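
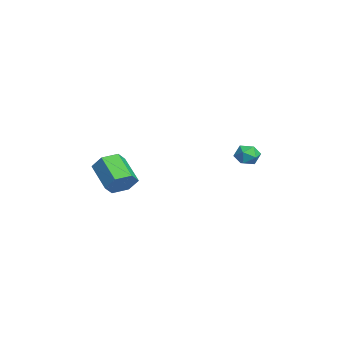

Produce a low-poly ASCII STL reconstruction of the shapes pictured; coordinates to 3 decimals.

solid 
facet normal 0.446 0.802 0.397
outer loop
vertex 2.666 4.579 -0.813
vertex 2.877 4.151 -0.185
vertex 3.355 4.195 -0.811
endloop
endfacet
facet normal 0.463 0.828 -0.316
outer loop
vertex 2.666 4.579 -0.813
vertex 3.355 4.195 -0.811
vertex 2.907 4.198 -1.46
endloop
endfacet
facet normal -0.210 0.806 -0.553
outer loop
vertex 2.666 4.579 -0.813
vertex 2.907 4.198 -1.46
vertex 2.152 4.155 -1.236
endloop
endfacet
facet normal -0.642 0.766 0.013
outer loop
vertex 2.666 4.579 -0.813
vertex 2.152 4.155 -1.236
vertex 2.133 4.126 -0.448
endloop
endfacet
facet normal -0.238 0.764 0.600
outer loop
vertex 2.666 4.579 -0.813
vertex 2.133 4.126 -0.448
vertex 2.877 4.151 -0.185
endloop
endfacet
facet normal 0.799 0.244 -0.550
outer loop
vertex 2.907 4.198 -1.46
vertex 3.355 4.195 -0.811
vertex 3.267 3.534 -1.232
endloop
endfacet
facet normal 0.772 0.201 0.603
outer loop
vertex 3.355 4.195 -0.811
vertex 2.877 4.151 -0.185
vertex 3.248 3.505 -0.444
endloop
endfacet
facet normal -0.334 0.139 0.932
outer loop
vertex 2.877 4.151 -0.185
vertex 2.133 4.126 -0.448
vertex 2.493 3.462 -0.22
endloop
endfacet
facet normal -0.989 0.144 -0.019
outer loop
vertex 2.133 4.126 -0.448
vertex 2.152 4.155 -1.236
vertex 2.045 3.465 -0.869
endloop
endfacet
facet normal -0.289 0.209 -0.934
outer loop
vertex 2.152 4.155 -1.236
vertex 2.907 4.198 -1.46
vertex 2.523 3.509 -1.495
endloop
endfacet
facet normal 0.642 -0.766 -0.013
outer loop
vertex 2.734 3.081 -0.867
vertex 3.267 3.534 -1.232
vertex 3.248 3.505 -0.444
endloop
endfacet
facet normal 0.210 -0.806 0.553
outer loop
vertex 2.734 3.081 -0.867
vertex 3.248 3.505 -0.444
vertex 2.493 3.462 -0.22
endloop
endfacet
facet normal -0.463 -0.828 0.316
outer loop
vertex 2.734 3.081 -0.867
vertex 2.493 3.462 -0.22
vertex 2.045 3.465 -0.869
endloop
endfacet
facet normal -0.446 -0.802 -0.397
outer loop
vertex 2.734 3.081 -0.867
vertex 2.045 3.465 -0.869
vertex 2.523 3.509 -1.495
endloop
endfacet
facet normal 0.238 -0.764 -0.600
outer loop
vertex 2.734 3.081 -0.867
vertex 2.523 3.509 -1.495
vertex 3.267 3.534 -1.232
endloop
endfacet
facet normal 0.989 -0.144 0.019
outer loop
vertex 3.248 3.505 -0.444
vertex 3.267 3.534 -1.232
vertex 3.355 4.195 -0.811
endloop
endfacet
facet normal 0.289 -0.209 0.934
outer loop
vertex 2.493 3.462 -0.22
vertex 3.248 3.505 -0.444
vertex 2.877 4.151 -0.185
endloop
endfacet
facet normal -0.799 -0.244 0.550
outer loop
vertex 2.045 3.465 -0.869
vertex 2.493 3.462 -0.22
vertex 2.133 4.126 -0.448
endloop
endfacet
facet normal -0.772 -0.201 -0.603
outer loop
vertex 2.523 3.509 -1.495
vertex 2.045 3.465 -0.869
vertex 2.152 4.155 -1.236
endloop
endfacet
facet normal 0.334 -0.139 -0.932
outer loop
vertex 3.267 3.534 -1.232
vertex 2.523 3.509 -1.495
vertex 2.907 4.198 -1.46
endloop
endfacet
facet normal 0.769 0.306 -0.561
outer loop
vertex 3.397 -3.302 -2.058
vertex 2.778 -2.886 -2.679
vertex 3.125 -2.38 -1.928
endloop
endfacet
facet normal 0.574 0.054 0.817
outer loop
vertex 3.397 -3.302 -2.058
vertex 3.125 -2.38 -1.928
vertex 1.92 -3.889 -0.98
endloop
endfacet
facet normal 0.574 0.054 0.817
outer loop
vertex 1.92 -3.889 -0.98
vertex 3.125 -2.38 -1.928
vertex 1.648 -2.967 -0.85
endloop
endfacet
facet normal -0.769 -0.306 0.561
outer loop
vertex 1.92 -3.889 -0.98
vertex 1.648 -2.967 -0.85
vertex 1.302 -3.474 -1.601
endloop
endfacet
facet normal 0.769 0.306 -0.561
outer loop
vertex 3.125 -2.38 -1.928
vertex 2.778 -2.886 -2.679
vertex 2.506 -1.964 -2.549
endloop
endfacet
facet normal 0.045 0.850 0.525
outer loop
vertex 3.125 -2.38 -1.928
vertex 2.506 -1.964 -2.549
vertex 1.648 -2.967 -0.85
endloop
endfacet
facet normal 0.044 0.850 0.524
outer loop
vertex 1.648 -2.967 -0.85
vertex 2.506 -1.964 -2.549
vertex 1.03 -2.552 -1.471
endloop
endfacet
facet normal -0.769 -0.306 0.561
outer loop
vertex 1.648 -2.967 -0.85
vertex 1.03 -2.552 -1.471
vertex 1.302 -3.474 -1.601
endloop
endfacet
facet normal 0.769 0.306 -0.561
outer loop
vertex 2.506 -1.964 -2.549
vertex 2.778 -2.886 -2.679
vertex 2.16 -2.471 -3.3
endloop
endfacet
facet normal -0.531 0.796 -0.293
outer loop
vertex 2.506 -1.964 -2.549
vertex 2.16 -2.471 -3.3
vertex 1.03 -2.552 -1.471
endloop
endfacet
facet normal -0.530 0.796 -0.292
outer loop
vertex 1.03 -2.552 -1.471
vertex 2.16 -2.471 -3.3
vertex 0.683 -3.058 -2.222
endloop
endfacet
facet normal -0.769 -0.306 0.561
outer loop
vertex 1.03 -2.552 -1.471
vertex 0.683 -3.058 -2.222
vertex 1.302 -3.474 -1.601
endloop
endfacet
facet normal 0.769 0.306 -0.561
outer loop
vertex 2.16 -2.471 -3.3
vertex 2.778 -2.886 -2.679
vertex 2.432 -3.393 -3.43
endloop
endfacet
facet normal -0.574 -0.054 -0.817
outer loop
vertex 2.16 -2.471 -3.3
vertex 2.432 -3.393 -3.43
vertex 0.683 -3.058 -2.222
endloop
endfacet
facet normal -0.574 -0.054 -0.817
outer loop
vertex 0.683 -3.058 -2.222
vertex 2.432 -3.393 -3.43
vertex 0.955 -3.98 -2.352
endloop
endfacet
facet normal -0.769 -0.306 0.561
outer loop
vertex 0.683 -3.058 -2.222
vertex 0.955 -3.98 -2.352
vertex 1.302 -3.474 -1.601
endloop
endfacet
facet normal 0.769 0.306 -0.561
outer loop
vertex 2.432 -3.393 -3.43
vertex 2.778 -2.886 -2.679
vertex 3.05 -3.808 -2.809
endloop
endfacet
facet normal -0.044 -0.851 -0.524
outer loop
vertex 2.432 -3.393 -3.43
vertex 3.05 -3.808 -2.809
vertex 0.955 -3.98 -2.352
endloop
endfacet
facet normal -0.045 -0.850 -0.525
outer loop
vertex 0.955 -3.98 -2.352
vertex 3.05 -3.808 -2.809
vertex 1.574 -4.396 -1.731
endloop
endfacet
facet normal -0.769 -0.306 0.561
outer loop
vertex 0.955 -3.98 -2.352
vertex 1.574 -4.396 -1.731
vertex 1.302 -3.474 -1.601
endloop
endfacet
facet normal 0.769 0.306 -0.561
outer loop
vertex 3.05 -3.808 -2.809
vertex 2.778 -2.886 -2.679
vertex 3.397 -3.302 -2.058
endloop
endfacet
facet normal 0.530 -0.796 0.292
outer loop
vertex 3.05 -3.808 -2.809
vertex 3.397 -3.302 -2.058
vertex 1.574 -4.396 -1.731
endloop
endfacet
facet normal 0.530 -0.796 0.293
outer loop
vertex 1.574 -4.396 -1.731
vertex 3.397 -3.302 -2.058
vertex 1.92 -3.889 -0.98
endloop
endfacet
facet normal -0.769 -0.306 0.561
outer loop
vertex 1.574 -4.396 -1.731
vertex 1.92 -3.889 -0.98
vertex 1.302 -3.474 -1.601
endloop
endfacet

endsolid


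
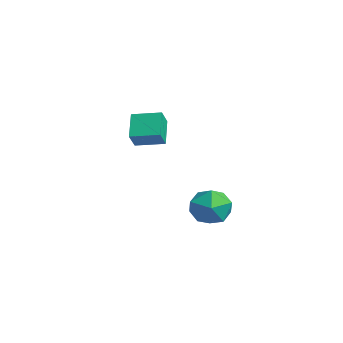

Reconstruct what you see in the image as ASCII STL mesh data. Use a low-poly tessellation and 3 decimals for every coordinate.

solid 
facet normal 0.133 0.970 0.203
outer loop
vertex 2.651 4.858 -3.505
vertex 2.173 4.691 -2.396
vertex 3.373 4.563 -2.568
endloop
endfacet
facet normal 0.629 0.735 -0.253
outer loop
vertex 2.651 4.858 -3.505
vertex 3.373 4.563 -2.568
vertex 3.544 4.042 -3.657
endloop
endfacet
facet normal 0.295 0.477 -0.828
outer loop
vertex 2.651 4.858 -3.505
vertex 3.544 4.042 -3.657
vertex 2.449 3.848 -4.158
endloop
endfacet
facet normal -0.408 0.552 -0.727
outer loop
vertex 2.651 4.858 -3.505
vertex 2.449 3.848 -4.158
vertex 1.601 4.249 -3.378
endloop
endfacet
facet normal -0.508 0.857 -0.090
outer loop
vertex 2.651 4.858 -3.505
vertex 1.601 4.249 -3.378
vertex 2.173 4.691 -2.396
endloop
endfacet
facet normal 0.978 0.198 0.059
outer loop
vertex 3.544 4.042 -3.657
vertex 3.373 4.563 -2.568
vertex 3.619 3.371 -2.642
endloop
endfacet
facet normal 0.176 0.578 0.797
outer loop
vertex 3.373 4.563 -2.568
vertex 2.173 4.691 -2.396
vertex 2.771 3.772 -1.862
endloop
endfacet
facet normal -0.860 0.394 0.324
outer loop
vertex 2.173 4.691 -2.396
vertex 1.601 4.249 -3.378
vertex 1.676 3.578 -2.363
endloop
endfacet
facet normal -0.699 -0.100 -0.708
outer loop
vertex 1.601 4.249 -3.378
vertex 2.449 3.848 -4.158
vertex 1.847 3.057 -3.452
endloop
endfacet
facet normal 0.438 -0.221 -0.871
outer loop
vertex 2.449 3.848 -4.158
vertex 3.544 4.042 -3.657
vertex 3.047 2.929 -3.624
endloop
endfacet
facet normal 0.408 -0.552 0.727
outer loop
vertex 2.569 2.762 -2.515
vertex 3.619 3.371 -2.642
vertex 2.771 3.772 -1.862
endloop
endfacet
facet normal -0.295 -0.477 0.828
outer loop
vertex 2.569 2.762 -2.515
vertex 2.771 3.772 -1.862
vertex 1.676 3.578 -2.363
endloop
endfacet
facet normal -0.629 -0.735 0.253
outer loop
vertex 2.569 2.762 -2.515
vertex 1.676 3.578 -2.363
vertex 1.847 3.057 -3.452
endloop
endfacet
facet normal -0.133 -0.970 -0.203
outer loop
vertex 2.569 2.762 -2.515
vertex 1.847 3.057 -3.452
vertex 3.047 2.929 -3.624
endloop
endfacet
facet normal 0.508 -0.857 0.090
outer loop
vertex 2.569 2.762 -2.515
vertex 3.047 2.929 -3.624
vertex 3.619 3.371 -2.642
endloop
endfacet
facet normal 0.699 0.100 0.708
outer loop
vertex 2.771 3.772 -1.862
vertex 3.619 3.371 -2.642
vertex 3.373 4.563 -2.568
endloop
endfacet
facet normal -0.438 0.221 0.871
outer loop
vertex 1.676 3.578 -2.363
vertex 2.771 3.772 -1.862
vertex 2.173 4.691 -2.396
endloop
endfacet
facet normal -0.978 -0.198 -0.059
outer loop
vertex 1.847 3.057 -3.452
vertex 1.676 3.578 -2.363
vertex 1.601 4.249 -3.378
endloop
endfacet
facet normal -0.176 -0.578 -0.797
outer loop
vertex 3.047 2.929 -3.624
vertex 1.847 3.057 -3.452
vertex 2.449 3.848 -4.158
endloop
endfacet
facet normal 0.860 -0.394 -0.324
outer loop
vertex 3.619 3.371 -2.642
vertex 3.047 2.929 -3.624
vertex 3.544 4.042 -3.657
endloop
endfacet
facet normal -0.489 0.463 -0.740
outer loop
vertex -4.524 3.032 0.293
vertex -3.639 4.322 0.515
vertex -3.413 2.459 -0.8
endloop
endfacet
facet normal -0.560 -0.817 -0.141
outer loop
vertex -2.841 1.918 0.065
vertex -4.524 3.032 0.293
vertex -3.413 2.459 -0.8
endloop
endfacet
facet normal -0.489 0.463 -0.739
outer loop
vertex -3.413 2.459 -0.8
vertex -3.639 4.322 0.515
vertex -2.529 3.749 -0.578
endloop
endfacet
facet normal 0.669 -0.345 -0.658
outer loop
vertex -2.529 3.749 -0.578
vertex -2.841 1.918 0.065
vertex -3.413 2.459 -0.8
endloop
endfacet
facet normal -0.669 0.346 0.658
outer loop
vertex -4.524 3.032 0.293
vertex -3.067 3.781 1.38
vertex -3.639 4.322 0.515
endloop
endfacet
facet normal -0.560 -0.817 -0.140
outer loop
vertex -3.951 2.491 1.158
vertex -4.524 3.032 0.293
vertex -2.841 1.918 0.065
endloop
endfacet
facet normal -0.669 0.345 0.659
outer loop
vertex -3.951 2.491 1.158
vertex -3.067 3.781 1.38
vertex -4.524 3.032 0.293
endloop
endfacet
facet normal 0.560 0.817 0.140
outer loop
vertex -3.639 4.322 0.515
vertex -3.067 3.781 1.38
vertex -2.529 3.749 -0.578
endloop
endfacet
facet normal 0.668 -0.345 -0.659
outer loop
vertex -1.956 3.208 0.287
vertex -2.841 1.918 0.065
vertex -2.529 3.749 -0.578
endloop
endfacet
facet normal 0.559 0.817 0.140
outer loop
vertex -2.529 3.749 -0.578
vertex -3.067 3.781 1.38
vertex -1.956 3.208 0.287
endloop
endfacet
facet normal 0.489 -0.463 0.739
outer loop
vertex -1.956 3.208 0.287
vertex -3.951 2.491 1.158
vertex -2.841 1.918 0.065
endloop
endfacet
facet normal 0.489 -0.462 0.740
outer loop
vertex -3.067 3.781 1.38
vertex -3.951 2.491 1.158
vertex -1.956 3.208 0.287
endloop
endfacet

endsolid


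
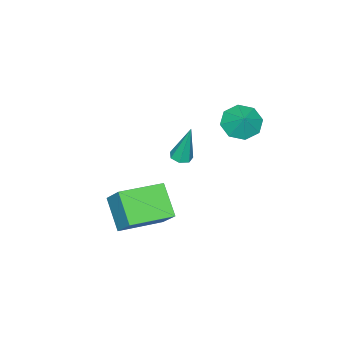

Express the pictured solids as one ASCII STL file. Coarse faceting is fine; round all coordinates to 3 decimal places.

solid 
facet normal -0.501 -0.462 -0.732
outer loop
vertex -0.185 -1.006 1.794
vertex -0.976 -0.905 2.272
vertex -0.52 -0.398 1.64
endloop
endfacet
facet normal 0.880 0.474 -0.042
outer loop
vertex -0.185 -1.006 1.794
vertex -0.52 -0.398 1.64
vertex -0.444 -0.415 3.048
endloop
endfacet
facet normal -0.502 -0.461 -0.732
outer loop
vertex -0.52 -0.398 1.64
vertex -0.976 -0.905 2.272
vertex -1.122 -0.086 1.856
endloop
endfacet
facet normal 0.456 0.890 -0.014
outer loop
vertex -0.52 -0.398 1.64
vertex -1.122 -0.086 1.856
vertex -0.444 -0.415 3.048
endloop
endfacet
facet normal -0.501 -0.461 -0.732
outer loop
vertex -1.122 -0.086 1.856
vertex -0.976 -0.905 2.272
vertex -1.639 -0.254 2.316
endloop
endfacet
facet normal -0.050 0.955 0.292
outer loop
vertex -1.122 -0.086 1.856
vertex -1.639 -0.254 2.316
vertex -0.444 -0.415 3.048
endloop
endfacet
facet normal -0.502 -0.461 -0.732
outer loop
vertex -1.639 -0.254 2.316
vertex -0.976 -0.905 2.272
vertex -1.767 -0.803 2.75
endloop
endfacet
facet normal -0.342 0.631 0.697
outer loop
vertex -1.639 -0.254 2.316
vertex -1.767 -0.803 2.75
vertex -0.444 -0.415 3.048
endloop
endfacet
facet normal -0.502 -0.462 -0.731
outer loop
vertex -1.767 -0.803 2.75
vertex -0.976 -0.905 2.272
vertex -1.432 -1.412 2.905
endloop
endfacet
facet normal -0.249 0.108 0.963
outer loop
vertex -1.767 -0.803 2.75
vertex -1.432 -1.412 2.905
vertex -0.444 -0.415 3.048
endloop
endfacet
facet normal -0.502 -0.462 -0.731
outer loop
vertex -1.432 -1.412 2.905
vertex -0.976 -0.905 2.272
vertex -0.83 -1.723 2.688
endloop
endfacet
facet normal 0.177 -0.309 0.934
outer loop
vertex -1.432 -1.412 2.905
vertex -0.83 -1.723 2.688
vertex -0.444 -0.415 3.048
endloop
endfacet
facet normal -0.502 -0.462 -0.732
outer loop
vertex -0.83 -1.723 2.688
vertex -0.976 -0.905 2.272
vertex -0.313 -1.556 2.228
endloop
endfacet
facet normal 0.681 -0.374 0.629
outer loop
vertex -0.83 -1.723 2.688
vertex -0.313 -1.556 2.228
vertex -0.444 -0.415 3.048
endloop
endfacet
facet normal -0.501 -0.461 -0.732
outer loop
vertex -0.313 -1.556 2.228
vertex -0.976 -0.905 2.272
vertex -0.185 -1.006 1.794
endloop
endfacet
facet normal 0.973 -0.049 0.224
outer loop
vertex -0.313 -1.556 2.228
vertex -0.185 -1.006 1.794
vertex -0.444 -0.415 3.048
endloop
endfacet
facet normal -0.401 -0.634 0.662
outer loop
vertex 4.611 -3.229 0.241
vertex 2.76 -2.257 0.051
vertex 4.243 -4.146 -0.86
endloop
endfacet
facet normal 0.882 -0.463 0.091
outer loop
vertex 4.94 -3.043 -2.011
vertex 4.611 -3.229 0.241
vertex 4.243 -4.146 -0.86
endloop
endfacet
facet normal -0.400 -0.634 0.662
outer loop
vertex 4.243 -4.146 -0.86
vertex 2.76 -2.257 0.051
vertex 2.391 -3.174 -1.05
endloop
endfacet
facet normal -0.249 -0.620 -0.744
outer loop
vertex 2.391 -3.174 -1.05
vertex 4.94 -3.043 -2.011
vertex 4.243 -4.146 -0.86
endloop
endfacet
facet normal 0.249 0.620 0.744
outer loop
vertex 4.611 -3.229 0.241
vertex 3.457 -1.154 -1.1
vertex 2.76 -2.257 0.051
endloop
endfacet
facet normal 0.882 -0.463 0.091
outer loop
vertex 5.309 -2.126 -0.91
vertex 4.611 -3.229 0.241
vertex 4.94 -3.043 -2.011
endloop
endfacet
facet normal 0.249 0.620 0.745
outer loop
vertex 5.309 -2.126 -0.91
vertex 3.457 -1.154 -1.1
vertex 4.611 -3.229 0.241
endloop
endfacet
facet normal -0.882 0.463 -0.090
outer loop
vertex 2.76 -2.257 0.051
vertex 3.457 -1.154 -1.1
vertex 2.391 -3.174 -1.05
endloop
endfacet
facet normal -0.249 -0.619 -0.745
outer loop
vertex 3.089 -2.071 -2.201
vertex 4.94 -3.043 -2.011
vertex 2.391 -3.174 -1.05
endloop
endfacet
facet normal -0.882 0.463 -0.091
outer loop
vertex 2.391 -3.174 -1.05
vertex 3.457 -1.154 -1.1
vertex 3.089 -2.071 -2.201
endloop
endfacet
facet normal 0.401 0.634 -0.662
outer loop
vertex 3.089 -2.071 -2.201
vertex 5.309 -2.126 -0.91
vertex 4.94 -3.043 -2.011
endloop
endfacet
facet normal 0.401 0.634 -0.662
outer loop
vertex 3.457 -1.154 -1.1
vertex 5.309 -2.126 -0.91
vertex 3.089 -2.071 -2.201
endloop
endfacet
facet normal 0.052 -0.223 -0.974
outer loop
vertex -0.533 -3.848 -1.492
vertex -1.016 -4.087 -1.463
vertex -0.902 -3.571 -1.575
endloop
endfacet
facet normal 0.586 0.806 0.086
outer loop
vertex -0.533 -3.848 -1.492
vertex -0.902 -3.571 -1.575
vertex -1.124 -3.633 0.523
endloop
endfacet
facet normal 0.053 -0.223 -0.973
outer loop
vertex -0.902 -3.571 -1.575
vertex -1.016 -4.087 -1.463
vertex -1.357 -3.683 -1.574
endloop
endfacet
facet normal -0.239 0.971 0.003
outer loop
vertex -0.902 -3.571 -1.575
vertex -1.357 -3.683 -1.574
vertex -1.124 -3.633 0.523
endloop
endfacet
facet normal 0.052 -0.223 -0.973
outer loop
vertex -1.357 -3.683 -1.574
vertex -1.016 -4.087 -1.463
vertex -1.555 -4.1 -1.489
endloop
endfacet
facet normal -0.893 0.442 0.089
outer loop
vertex -1.357 -3.683 -1.574
vertex -1.555 -4.1 -1.489
vertex -1.124 -3.633 0.523
endloop
endfacet
facet normal 0.052 -0.223 -0.973
outer loop
vertex -1.555 -4.1 -1.489
vertex -1.016 -4.087 -1.463
vertex -1.348 -4.506 -1.385
endloop
endfacet
facet normal -0.883 -0.379 0.277
outer loop
vertex -1.555 -4.1 -1.489
vertex -1.348 -4.506 -1.385
vertex -1.124 -3.633 0.523
endloop
endfacet
facet normal 0.053 -0.223 -0.973
outer loop
vertex -1.348 -4.506 -1.385
vertex -1.016 -4.087 -1.463
vertex -0.89 -4.598 -1.339
endloop
endfacet
facet normal -0.219 -0.877 0.427
outer loop
vertex -1.348 -4.506 -1.385
vertex -0.89 -4.598 -1.339
vertex -1.124 -3.633 0.523
endloop
endfacet
facet normal 0.052 -0.223 -0.973
outer loop
vertex -0.89 -4.598 -1.339
vertex -1.016 -4.087 -1.463
vertex -0.528 -4.305 -1.387
endloop
endfacet
facet normal 0.603 -0.675 0.426
outer loop
vertex -0.89 -4.598 -1.339
vertex -0.528 -4.305 -1.387
vertex -1.124 -3.633 0.523
endloop
endfacet
facet normal 0.052 -0.223 -0.973
outer loop
vertex -0.528 -4.305 -1.387
vertex -1.016 -4.087 -1.463
vertex -0.533 -3.848 -1.492
endloop
endfacet
facet normal 0.959 0.073 0.273
outer loop
vertex -0.528 -4.305 -1.387
vertex -0.533 -3.848 -1.492
vertex -1.124 -3.633 0.523
endloop
endfacet

endsolid


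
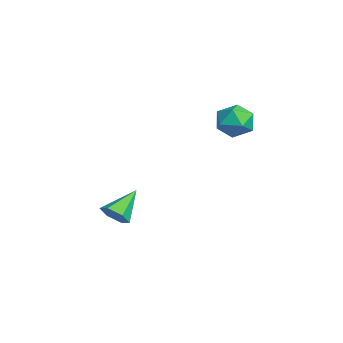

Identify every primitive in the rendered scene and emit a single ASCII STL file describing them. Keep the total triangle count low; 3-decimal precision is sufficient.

solid 
facet normal -0.887 0.389 0.249
outer loop
vertex -2.525 2.103 1.43
vertex -2.936 1.182 1.405
vertex -2.54 1.535 2.264
endloop
endfacet
facet normal -0.354 0.776 0.522
outer loop
vertex -2.525 2.103 1.43
vertex -2.54 1.535 2.264
vertex -1.715 2.068 2.031
endloop
endfacet
facet normal 0.056 0.998 -0.017
outer loop
vertex -2.525 2.103 1.43
vertex -1.715 2.068 2.031
vertex -1.6 2.044 1.029
endloop
endfacet
facet normal -0.223 0.748 -0.625
outer loop
vertex -2.525 2.103 1.43
vertex -1.6 2.044 1.029
vertex -2.355 1.496 0.642
endloop
endfacet
facet normal -0.806 0.372 -0.461
outer loop
vertex -2.525 2.103 1.43
vertex -2.355 1.496 0.642
vertex -2.936 1.182 1.405
endloop
endfacet
facet normal 0.040 0.348 0.937
outer loop
vertex -1.715 2.068 2.031
vertex -2.54 1.535 2.264
vertex -1.625 1.124 2.378
endloop
endfacet
facet normal -0.824 -0.278 0.494
outer loop
vertex -2.54 1.535 2.264
vertex -2.936 1.182 1.405
vertex -2.38 0.576 1.991
endloop
endfacet
facet normal -0.692 -0.306 -0.653
outer loop
vertex -2.936 1.182 1.405
vertex -2.355 1.496 0.642
vertex -2.265 0.552 0.989
endloop
endfacet
facet normal 0.251 0.304 -0.919
outer loop
vertex -2.355 1.496 0.642
vertex -1.6 2.044 1.029
vertex -1.44 1.085 0.756
endloop
endfacet
facet normal 0.704 0.707 0.064
outer loop
vertex -1.6 2.044 1.029
vertex -1.715 2.068 2.031
vertex -1.044 1.438 1.615
endloop
endfacet
facet normal 0.223 -0.748 0.625
outer loop
vertex -1.455 0.517 1.59
vertex -1.625 1.124 2.378
vertex -2.38 0.576 1.991
endloop
endfacet
facet normal -0.056 -0.998 0.017
outer loop
vertex -1.455 0.517 1.59
vertex -2.38 0.576 1.991
vertex -2.265 0.552 0.989
endloop
endfacet
facet normal 0.354 -0.776 -0.522
outer loop
vertex -1.455 0.517 1.59
vertex -2.265 0.552 0.989
vertex -1.44 1.085 0.756
endloop
endfacet
facet normal 0.887 -0.389 -0.249
outer loop
vertex -1.455 0.517 1.59
vertex -1.44 1.085 0.756
vertex -1.044 1.438 1.615
endloop
endfacet
facet normal 0.806 -0.372 0.461
outer loop
vertex -1.455 0.517 1.59
vertex -1.044 1.438 1.615
vertex -1.625 1.124 2.378
endloop
endfacet
facet normal -0.251 -0.304 0.919
outer loop
vertex -2.38 0.576 1.991
vertex -1.625 1.124 2.378
vertex -2.54 1.535 2.264
endloop
endfacet
facet normal -0.704 -0.707 -0.064
outer loop
vertex -2.265 0.552 0.989
vertex -2.38 0.576 1.991
vertex -2.936 1.182 1.405
endloop
endfacet
facet normal -0.040 -0.348 -0.937
outer loop
vertex -1.44 1.085 0.756
vertex -2.265 0.552 0.989
vertex -2.355 1.496 0.642
endloop
endfacet
facet normal 0.824 0.278 -0.494
outer loop
vertex -1.044 1.438 1.615
vertex -1.44 1.085 0.756
vertex -1.6 2.044 1.029
endloop
endfacet
facet normal 0.692 0.306 0.653
outer loop
vertex -1.625 1.124 2.378
vertex -1.044 1.438 1.615
vertex -1.715 2.068 2.031
endloop
endfacet
facet normal 0.522 -0.630 -0.575
outer loop
vertex -2.584 -4.339 -3.79
vertex -2.875 -3.983 -4.444
vertex -2.195 -3.72 -4.115
endloop
endfacet
facet normal 0.470 0.160 0.868
outer loop
vertex -2.584 -4.339 -3.79
vertex -2.195 -3.72 -4.115
vertex -3.825 -2.837 -3.396
endloop
endfacet
facet normal 0.522 -0.629 -0.576
outer loop
vertex -2.195 -3.72 -4.115
vertex -2.875 -3.983 -4.444
vertex -2.487 -3.364 -4.769
endloop
endfacet
facet normal 0.535 0.819 0.207
outer loop
vertex -2.195 -3.72 -4.115
vertex -2.487 -3.364 -4.769
vertex -3.825 -2.837 -3.396
endloop
endfacet
facet normal 0.521 -0.629 -0.576
outer loop
vertex -2.487 -3.364 -4.769
vertex -2.875 -3.983 -4.444
vertex -3.167 -3.626 -5.098
endloop
endfacet
facet normal -0.120 0.882 -0.455
outer loop
vertex -2.487 -3.364 -4.769
vertex -3.167 -3.626 -5.098
vertex -3.825 -2.837 -3.396
endloop
endfacet
facet normal 0.521 -0.630 -0.576
outer loop
vertex -3.167 -3.626 -5.098
vertex -2.875 -3.983 -4.444
vertex -3.556 -4.245 -4.773
endloop
endfacet
facet normal -0.841 0.288 -0.458
outer loop
vertex -3.167 -3.626 -5.098
vertex -3.556 -4.245 -4.773
vertex -3.825 -2.837 -3.396
endloop
endfacet
facet normal 0.521 -0.630 -0.576
outer loop
vertex -3.556 -4.245 -4.773
vertex -2.875 -3.983 -4.444
vertex -3.264 -4.602 -4.119
endloop
endfacet
facet normal -0.906 -0.371 0.202
outer loop
vertex -3.556 -4.245 -4.773
vertex -3.264 -4.602 -4.119
vertex -3.825 -2.837 -3.396
endloop
endfacet
facet normal 0.522 -0.630 -0.575
outer loop
vertex -3.264 -4.602 -4.119
vertex -2.875 -3.983 -4.444
vertex -2.584 -4.339 -3.79
endloop
endfacet
facet normal -0.251 -0.434 0.865
outer loop
vertex -3.264 -4.602 -4.119
vertex -2.584 -4.339 -3.79
vertex -3.825 -2.837 -3.396
endloop
endfacet

endsolid


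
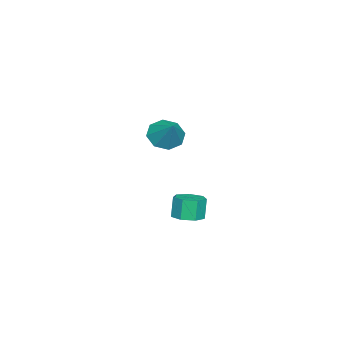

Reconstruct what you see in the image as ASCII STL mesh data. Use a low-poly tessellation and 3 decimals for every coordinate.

solid 
facet normal 0.259 0.018 -0.966
outer loop
vertex 4.469 1.931 0.96
vertex 4.031 2.581 0.855
vertex 4.793 2.527 1.058
endloop
endfacet
facet normal 0.842 -0.494 0.217
outer loop
vertex 4.469 1.931 0.96
vertex 4.793 2.527 1.058
vertex 4.166 1.91 2.09
endloop
endfacet
facet normal 0.842 -0.494 0.217
outer loop
vertex 4.166 1.91 2.09
vertex 4.793 2.527 1.058
vertex 4.49 2.506 2.188
endloop
endfacet
facet normal -0.259 -0.018 0.966
outer loop
vertex 4.166 1.91 2.09
vertex 4.49 2.506 2.188
vertex 3.729 2.559 1.985
endloop
endfacet
facet normal 0.259 0.019 -0.966
outer loop
vertex 4.793 2.527 1.058
vertex 4.031 2.581 0.855
vertex 4.544 3.164 1.004
endloop
endfacet
facet normal 0.895 0.371 0.247
outer loop
vertex 4.793 2.527 1.058
vertex 4.544 3.164 1.004
vertex 4.49 2.506 2.188
endloop
endfacet
facet normal 0.895 0.372 0.247
outer loop
vertex 4.49 2.506 2.188
vertex 4.544 3.164 1.004
vertex 4.241 3.142 2.133
endloop
endfacet
facet normal -0.259 -0.018 0.966
outer loop
vertex 4.49 2.506 2.188
vertex 4.241 3.142 2.133
vertex 3.729 2.559 1.985
endloop
endfacet
facet normal 0.260 0.018 -0.966
outer loop
vertex 4.544 3.164 1.004
vertex 4.031 2.581 0.855
vertex 3.909 3.361 0.837
endloop
endfacet
facet normal 0.273 0.958 0.092
outer loop
vertex 4.544 3.164 1.004
vertex 3.909 3.361 0.837
vertex 4.241 3.142 2.133
endloop
endfacet
facet normal 0.273 0.958 0.092
outer loop
vertex 4.241 3.142 2.133
vertex 3.909 3.361 0.837
vertex 3.606 3.339 1.967
endloop
endfacet
facet normal -0.258 -0.018 0.966
outer loop
vertex 4.241 3.142 2.133
vertex 3.606 3.339 1.967
vertex 3.729 2.559 1.985
endloop
endfacet
facet normal 0.259 0.018 -0.966
outer loop
vertex 3.909 3.361 0.837
vertex 4.031 2.581 0.855
vertex 3.366 2.971 0.684
endloop
endfacet
facet normal -0.553 0.822 -0.132
outer loop
vertex 3.909 3.361 0.837
vertex 3.366 2.971 0.684
vertex 3.606 3.339 1.967
endloop
endfacet
facet normal -0.553 0.822 -0.132
outer loop
vertex 3.606 3.339 1.967
vertex 3.366 2.971 0.684
vertex 3.063 2.949 1.814
endloop
endfacet
facet normal -0.259 -0.019 0.966
outer loop
vertex 3.606 3.339 1.967
vertex 3.063 2.949 1.814
vertex 3.729 2.559 1.985
endloop
endfacet
facet normal 0.259 0.018 -0.966
outer loop
vertex 3.366 2.971 0.684
vertex 4.031 2.581 0.855
vertex 3.325 2.287 0.66
endloop
endfacet
facet normal -0.964 0.067 -0.257
outer loop
vertex 3.366 2.971 0.684
vertex 3.325 2.287 0.66
vertex 3.063 2.949 1.814
endloop
endfacet
facet normal -0.964 0.067 -0.257
outer loop
vertex 3.063 2.949 1.814
vertex 3.325 2.287 0.66
vertex 3.022 2.265 1.79
endloop
endfacet
facet normal -0.259 -0.018 0.966
outer loop
vertex 3.063 2.949 1.814
vertex 3.022 2.265 1.79
vertex 3.729 2.559 1.985
endloop
endfacet
facet normal 0.259 0.018 -0.966
outer loop
vertex 3.325 2.287 0.66
vertex 4.031 2.581 0.855
vertex 3.815 1.824 0.783
endloop
endfacet
facet normal -0.649 -0.737 -0.188
outer loop
vertex 3.325 2.287 0.66
vertex 3.815 1.824 0.783
vertex 3.022 2.265 1.79
endloop
endfacet
facet normal -0.648 -0.738 -0.187
outer loop
vertex 3.022 2.265 1.79
vertex 3.815 1.824 0.783
vertex 3.513 1.803 1.912
endloop
endfacet
facet normal -0.258 -0.019 0.966
outer loop
vertex 3.022 2.265 1.79
vertex 3.513 1.803 1.912
vertex 3.729 2.559 1.985
endloop
endfacet
facet normal 0.258 0.018 -0.966
outer loop
vertex 3.815 1.824 0.783
vertex 4.031 2.581 0.855
vertex 4.469 1.931 0.96
endloop
endfacet
facet normal 0.155 -0.988 0.023
outer loop
vertex 3.815 1.824 0.783
vertex 4.469 1.931 0.96
vertex 3.513 1.803 1.912
endloop
endfacet
facet normal 0.155 -0.988 0.023
outer loop
vertex 3.513 1.803 1.912
vertex 4.469 1.931 0.96
vertex 4.166 1.91 2.09
endloop
endfacet
facet normal -0.260 -0.019 0.965
outer loop
vertex 3.513 1.803 1.912
vertex 4.166 1.91 2.09
vertex 3.729 2.559 1.985
endloop
endfacet
facet normal -0.559 -0.464 -0.688
outer loop
vertex -1.788 -0.732 1.934
vertex -2.354 -1.125 2.659
vertex -2.383 -0.286 2.117
endloop
endfacet
facet normal 0.525 0.809 -0.265
outer loop
vertex -1.788 -0.732 1.934
vertex -2.383 -0.286 2.117
vertex -1.426 -0.355 3.801
endloop
endfacet
facet normal -0.558 -0.464 -0.688
outer loop
vertex -2.383 -0.286 2.117
vertex -2.354 -1.125 2.659
vertex -2.961 -0.332 2.617
endloop
endfacet
facet normal -0.030 0.998 0.058
outer loop
vertex -2.383 -0.286 2.117
vertex -2.961 -0.332 2.617
vertex -1.426 -0.355 3.801
endloop
endfacet
facet normal -0.559 -0.464 -0.687
outer loop
vertex -2.961 -0.332 2.617
vertex -2.354 -1.125 2.659
vertex -3.183 -0.842 3.142
endloop
endfacet
facet normal -0.407 0.735 0.542
outer loop
vertex -2.961 -0.332 2.617
vertex -3.183 -0.842 3.142
vertex -1.426 -0.355 3.801
endloop
endfacet
facet normal -0.559 -0.464 -0.688
outer loop
vertex -3.183 -0.842 3.142
vertex -2.354 -1.125 2.659
vertex -2.919 -1.519 3.384
endloop
endfacet
facet normal -0.387 0.173 0.906
outer loop
vertex -3.183 -0.842 3.142
vertex -2.919 -1.519 3.384
vertex -1.426 -0.355 3.801
endloop
endfacet
facet normal -0.558 -0.464 -0.687
outer loop
vertex -2.919 -1.519 3.384
vertex -2.354 -1.125 2.659
vertex -2.324 -1.965 3.202
endloop
endfacet
facet normal 0.018 -0.357 0.934
outer loop
vertex -2.919 -1.519 3.384
vertex -2.324 -1.965 3.202
vertex -1.426 -0.355 3.801
endloop
endfacet
facet normal -0.559 -0.464 -0.687
outer loop
vertex -2.324 -1.965 3.202
vertex -2.354 -1.125 2.659
vertex -1.747 -1.919 2.702
endloop
endfacet
facet normal 0.573 -0.547 0.611
outer loop
vertex -2.324 -1.965 3.202
vertex -1.747 -1.919 2.702
vertex -1.426 -0.355 3.801
endloop
endfacet
facet normal -0.558 -0.464 -0.688
outer loop
vertex -1.747 -1.919 2.702
vertex -2.354 -1.125 2.659
vertex -1.525 -1.408 2.177
endloop
endfacet
facet normal 0.951 -0.284 0.126
outer loop
vertex -1.747 -1.919 2.702
vertex -1.525 -1.408 2.177
vertex -1.426 -0.355 3.801
endloop
endfacet
facet normal -0.558 -0.464 -0.688
outer loop
vertex -1.525 -1.408 2.177
vertex -2.354 -1.125 2.659
vertex -1.788 -0.732 1.934
endloop
endfacet
facet normal 0.931 0.277 -0.237
outer loop
vertex -1.525 -1.408 2.177
vertex -1.788 -0.732 1.934
vertex -1.426 -0.355 3.801
endloop
endfacet

endsolid


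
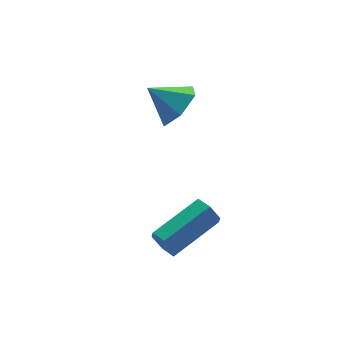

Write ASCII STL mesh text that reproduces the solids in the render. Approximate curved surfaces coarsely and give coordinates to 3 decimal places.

solid 
facet normal 0.644 -0.460 -0.612
outer loop
vertex 2.748 1.923 3.754
vertex 2.386 2.324 3.072
vertex 3.051 2.695 3.493
endloop
endfacet
facet normal 0.236 0.227 0.945
outer loop
vertex 2.748 1.923 3.754
vertex 3.051 2.695 3.493
vertex 1.614 2.876 3.808
endloop
endfacet
facet normal 0.644 -0.459 -0.612
outer loop
vertex 3.051 2.695 3.493
vertex 2.386 2.324 3.072
vertex 2.689 3.097 2.811
endloop
endfacet
facet normal 0.203 0.887 0.415
outer loop
vertex 3.051 2.695 3.493
vertex 2.689 3.097 2.811
vertex 1.614 2.876 3.808
endloop
endfacet
facet normal 0.643 -0.459 -0.613
outer loop
vertex 2.689 3.097 2.811
vertex 2.386 2.324 3.072
vertex 2.024 2.726 2.391
endloop
endfacet
facet normal -0.375 0.904 -0.204
outer loop
vertex 2.689 3.097 2.811
vertex 2.024 2.726 2.391
vertex 1.614 2.876 3.808
endloop
endfacet
facet normal 0.643 -0.459 -0.613
outer loop
vertex 2.024 2.726 2.391
vertex 2.386 2.324 3.072
vertex 1.721 1.953 2.652
endloop
endfacet
facet normal -0.920 0.261 -0.294
outer loop
vertex 2.024 2.726 2.391
vertex 1.721 1.953 2.652
vertex 1.614 2.876 3.808
endloop
endfacet
facet normal 0.643 -0.460 -0.612
outer loop
vertex 1.721 1.953 2.652
vertex 2.386 2.324 3.072
vertex 2.083 1.552 3.334
endloop
endfacet
facet normal -0.886 -0.398 0.236
outer loop
vertex 1.721 1.953 2.652
vertex 2.083 1.552 3.334
vertex 1.614 2.876 3.808
endloop
endfacet
facet normal 0.643 -0.460 -0.612
outer loop
vertex 2.083 1.552 3.334
vertex 2.386 2.324 3.072
vertex 2.748 1.923 3.754
endloop
endfacet
facet normal -0.309 -0.416 0.856
outer loop
vertex 2.083 1.552 3.334
vertex 2.748 1.923 3.754
vertex 1.614 2.876 3.808
endloop
endfacet
facet normal -0.920 -0.218 -0.325
outer loop
vertex 0.323 -1.58 -0.04
vertex 0.112 -1.327 0.388
vertex 0.208 -1.053 -0.068
endloop
endfacet
facet normal 0.328 0.022 -0.944
outer loop
vertex 0.323 -1.58 -0.04
vertex 0.208 -1.053 -0.068
vertex 1.979 -1.187 0.545
endloop
endfacet
facet normal 0.328 0.022 -0.944
outer loop
vertex 1.979 -1.187 0.545
vertex 0.208 -1.053 -0.068
vertex 1.864 -0.66 0.517
endloop
endfacet
facet normal 0.920 0.218 0.325
outer loop
vertex 1.979 -1.187 0.545
vertex 1.864 -0.66 0.517
vertex 1.768 -0.933 0.972
endloop
endfacet
facet normal -0.920 -0.218 -0.325
outer loop
vertex 0.208 -1.053 -0.068
vertex 0.112 -1.327 0.388
vertex -0.003 -0.8 0.36
endloop
endfacet
facet normal -0.021 0.856 -0.516
outer loop
vertex 0.208 -1.053 -0.068
vertex -0.003 -0.8 0.36
vertex 1.864 -0.66 0.517
endloop
endfacet
facet normal -0.020 0.855 -0.519
outer loop
vertex 1.864 -0.66 0.517
vertex -0.003 -0.8 0.36
vertex 1.653 -0.406 0.944
endloop
endfacet
facet normal 0.920 0.218 0.325
outer loop
vertex 1.864 -0.66 0.517
vertex 1.653 -0.406 0.944
vertex 1.768 -0.933 0.972
endloop
endfacet
facet normal -0.920 -0.218 -0.325
outer loop
vertex -0.003 -0.8 0.36
vertex 0.112 -1.327 0.388
vertex -0.099 -1.073 0.815
endloop
endfacet
facet normal -0.349 0.834 0.427
outer loop
vertex -0.003 -0.8 0.36
vertex -0.099 -1.073 0.815
vertex 1.653 -0.406 0.944
endloop
endfacet
facet normal -0.349 0.834 0.428
outer loop
vertex 1.653 -0.406 0.944
vertex -0.099 -1.073 0.815
vertex 1.557 -0.68 1.4
endloop
endfacet
facet normal 0.920 0.218 0.325
outer loop
vertex 1.653 -0.406 0.944
vertex 1.557 -0.68 1.4
vertex 1.768 -0.933 0.972
endloop
endfacet
facet normal -0.920 -0.218 -0.325
outer loop
vertex -0.099 -1.073 0.815
vertex 0.112 -1.327 0.388
vertex 0.016 -1.6 0.843
endloop
endfacet
facet normal -0.328 -0.022 0.944
outer loop
vertex -0.099 -1.073 0.815
vertex 0.016 -1.6 0.843
vertex 1.557 -0.68 1.4
endloop
endfacet
facet normal -0.328 -0.022 0.944
outer loop
vertex 1.557 -0.68 1.4
vertex 0.016 -1.6 0.843
vertex 1.672 -1.207 1.428
endloop
endfacet
facet normal 0.920 0.218 0.325
outer loop
vertex 1.557 -0.68 1.4
vertex 1.672 -1.207 1.428
vertex 1.768 -0.933 0.972
endloop
endfacet
facet normal -0.920 -0.218 -0.325
outer loop
vertex 0.016 -1.6 0.843
vertex 0.112 -1.327 0.388
vertex 0.227 -1.854 0.416
endloop
endfacet
facet normal 0.020 -0.855 0.518
outer loop
vertex 0.016 -1.6 0.843
vertex 0.227 -1.854 0.416
vertex 1.672 -1.207 1.428
endloop
endfacet
facet normal 0.021 -0.856 0.517
outer loop
vertex 1.672 -1.207 1.428
vertex 0.227 -1.854 0.416
vertex 1.883 -1.46 1.0
endloop
endfacet
facet normal 0.920 0.218 0.325
outer loop
vertex 1.672 -1.207 1.428
vertex 1.883 -1.46 1.0
vertex 1.768 -0.933 0.972
endloop
endfacet
facet normal -0.920 -0.218 -0.325
outer loop
vertex 0.227 -1.854 0.416
vertex 0.112 -1.327 0.388
vertex 0.323 -1.58 -0.04
endloop
endfacet
facet normal 0.349 -0.834 -0.428
outer loop
vertex 0.227 -1.854 0.416
vertex 0.323 -1.58 -0.04
vertex 1.883 -1.46 1.0
endloop
endfacet
facet normal 0.349 -0.834 -0.427
outer loop
vertex 1.883 -1.46 1.0
vertex 0.323 -1.58 -0.04
vertex 1.979 -1.187 0.545
endloop
endfacet
facet normal 0.920 0.218 0.325
outer loop
vertex 1.883 -1.46 1.0
vertex 1.979 -1.187 0.545
vertex 1.768 -0.933 0.972
endloop
endfacet

endsolid


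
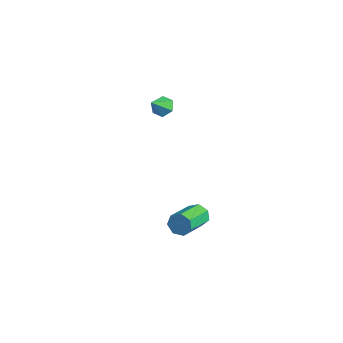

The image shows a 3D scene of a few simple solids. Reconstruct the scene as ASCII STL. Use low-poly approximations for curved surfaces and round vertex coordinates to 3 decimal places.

solid 
facet normal -0.491 0.810 -0.321
outer loop
vertex 0.366 1.747 -4.295
vertex 0.015 1.737 -3.784
vertex 0.555 2.028 -3.876
endloop
endfacet
facet normal 0.797 0.270 -0.540
outer loop
vertex 0.366 1.747 -4.295
vertex 0.555 2.028 -3.876
vertex 1.236 0.314 -3.727
endloop
endfacet
facet normal 0.798 0.270 -0.540
outer loop
vertex 1.236 0.314 -3.727
vertex 0.555 2.028 -3.876
vertex 1.424 0.594 -3.309
endloop
endfacet
facet normal 0.492 -0.809 0.321
outer loop
vertex 1.236 0.314 -3.727
vertex 1.424 0.594 -3.309
vertex 0.885 0.303 -3.216
endloop
endfacet
facet normal -0.491 0.810 -0.320
outer loop
vertex 0.555 2.028 -3.876
vertex 0.015 1.737 -3.784
vertex 0.338 2.089 -3.388
endloop
endfacet
facet normal 0.772 0.575 0.271
outer loop
vertex 0.555 2.028 -3.876
vertex 0.338 2.089 -3.388
vertex 1.424 0.594 -3.309
endloop
endfacet
facet normal 0.772 0.575 0.271
outer loop
vertex 1.424 0.594 -3.309
vertex 0.338 2.089 -3.388
vertex 1.207 0.655 -2.821
endloop
endfacet
facet normal 0.492 -0.809 0.320
outer loop
vertex 1.424 0.594 -3.309
vertex 1.207 0.655 -2.821
vertex 0.885 0.303 -3.216
endloop
endfacet
facet normal -0.491 0.810 -0.320
outer loop
vertex 0.338 2.089 -3.388
vertex 0.015 1.737 -3.784
vertex -0.123 1.885 -3.198
endloop
endfacet
facet normal 0.164 0.447 0.879
outer loop
vertex 0.338 2.089 -3.388
vertex -0.123 1.885 -3.198
vertex 1.207 0.655 -2.821
endloop
endfacet
facet normal 0.166 0.448 0.878
outer loop
vertex 1.207 0.655 -2.821
vertex -0.123 1.885 -3.198
vertex 0.747 0.451 -2.63
endloop
endfacet
facet normal 0.492 -0.810 0.320
outer loop
vertex 1.207 0.655 -2.821
vertex 0.747 0.451 -2.63
vertex 0.885 0.303 -3.216
endloop
endfacet
facet normal -0.491 0.810 -0.320
outer loop
vertex -0.123 1.885 -3.198
vertex 0.015 1.737 -3.784
vertex -0.479 1.57 -3.449
endloop
endfacet
facet normal -0.566 -0.017 0.824
outer loop
vertex -0.123 1.885 -3.198
vertex -0.479 1.57 -3.449
vertex 0.747 0.451 -2.63
endloop
endfacet
facet normal -0.566 -0.016 0.825
outer loop
vertex 0.747 0.451 -2.63
vertex -0.479 1.57 -3.449
vertex 0.39 0.136 -2.881
endloop
endfacet
facet normal 0.490 -0.811 0.320
outer loop
vertex 0.747 0.451 -2.63
vertex 0.39 0.136 -2.881
vertex 0.885 0.303 -3.216
endloop
endfacet
facet normal -0.492 0.809 -0.321
outer loop
vertex -0.479 1.57 -3.449
vertex 0.015 1.737 -3.784
vertex -0.463 1.38 -3.952
endloop
endfacet
facet normal -0.871 -0.469 0.149
outer loop
vertex -0.479 1.57 -3.449
vertex -0.463 1.38 -3.952
vertex 0.39 0.136 -2.881
endloop
endfacet
facet normal -0.871 -0.469 0.149
outer loop
vertex 0.39 0.136 -2.881
vertex -0.463 1.38 -3.952
vertex 0.406 -0.054 -3.385
endloop
endfacet
facet normal 0.491 -0.810 0.321
outer loop
vertex 0.39 0.136 -2.881
vertex 0.406 -0.054 -3.385
vertex 0.885 0.303 -3.216
endloop
endfacet
facet normal -0.492 0.809 -0.321
outer loop
vertex -0.463 1.38 -3.952
vertex 0.015 1.737 -3.784
vertex -0.087 1.459 -4.329
endloop
endfacet
facet normal -0.520 -0.568 -0.638
outer loop
vertex -0.463 1.38 -3.952
vertex -0.087 1.459 -4.329
vertex 0.406 -0.054 -3.385
endloop
endfacet
facet normal -0.518 -0.568 -0.639
outer loop
vertex 0.406 -0.054 -3.385
vertex -0.087 1.459 -4.329
vertex 0.782 0.026 -3.761
endloop
endfacet
facet normal 0.491 -0.810 0.319
outer loop
vertex 0.406 -0.054 -3.385
vertex 0.782 0.026 -3.761
vertex 0.885 0.303 -3.216
endloop
endfacet
facet normal -0.491 0.810 -0.321
outer loop
vertex -0.087 1.459 -4.329
vertex 0.015 1.737 -3.784
vertex 0.366 1.747 -4.295
endloop
endfacet
facet normal 0.223 -0.239 -0.945
outer loop
vertex -0.087 1.459 -4.329
vertex 0.366 1.747 -4.295
vertex 0.782 0.026 -3.761
endloop
endfacet
facet normal 0.223 -0.239 -0.945
outer loop
vertex 0.782 0.026 -3.761
vertex 0.366 1.747 -4.295
vertex 1.236 0.314 -3.727
endloop
endfacet
facet normal 0.490 -0.811 0.319
outer loop
vertex 0.782 0.026 -3.761
vertex 1.236 0.314 -3.727
vertex 0.885 0.303 -3.216
endloop
endfacet
facet normal -0.242 0.705 -0.667
outer loop
vertex -1.808 0.993 2.023
vertex -2.187 1.22 2.4
vertex -1.637 1.404 2.395
endloop
endfacet
facet normal 0.938 -0.342 -0.054
outer loop
vertex -1.808 0.993 2.023
vertex -1.637 1.404 2.395
vertex -1.933 0.48 3.1
endloop
endfacet
facet normal -0.241 0.704 -0.668
outer loop
vertex -1.637 1.404 2.395
vertex -2.187 1.22 2.4
vertex -2.016 1.631 2.771
endloop
endfacet
facet normal 0.751 0.231 0.618
outer loop
vertex -1.637 1.404 2.395
vertex -2.016 1.631 2.771
vertex -1.933 0.48 3.1
endloop
endfacet
facet normal -0.243 0.704 -0.668
outer loop
vertex -2.016 1.631 2.771
vertex -2.187 1.22 2.4
vertex -2.566 1.446 2.776
endloop
endfacet
facet normal -0.082 0.268 0.960
outer loop
vertex -2.016 1.631 2.771
vertex -2.566 1.446 2.776
vertex -1.933 0.48 3.1
endloop
endfacet
facet normal -0.242 0.705 -0.667
outer loop
vertex -2.566 1.446 2.776
vertex -2.187 1.22 2.4
vertex -2.737 1.035 2.404
endloop
endfacet
facet normal -0.729 -0.267 0.630
outer loop
vertex -2.566 1.446 2.776
vertex -2.737 1.035 2.404
vertex -1.933 0.48 3.1
endloop
endfacet
facet normal -0.242 0.705 -0.667
outer loop
vertex -2.737 1.035 2.404
vertex -2.187 1.22 2.4
vertex -2.358 0.809 2.028
endloop
endfacet
facet normal -0.542 -0.839 -0.042
outer loop
vertex -2.737 1.035 2.404
vertex -2.358 0.809 2.028
vertex -1.933 0.48 3.1
endloop
endfacet
facet normal -0.242 0.705 -0.667
outer loop
vertex -2.358 0.809 2.028
vertex -2.187 1.22 2.4
vertex -1.808 0.993 2.023
endloop
endfacet
facet normal 0.290 -0.877 -0.384
outer loop
vertex -2.358 0.809 2.028
vertex -1.808 0.993 2.023
vertex -1.933 0.48 3.1
endloop
endfacet

endsolid


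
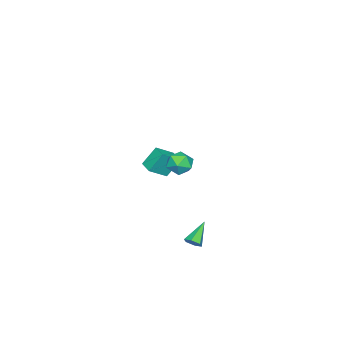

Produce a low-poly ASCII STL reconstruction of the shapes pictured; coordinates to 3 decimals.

solid 
facet normal -0.565 -0.820 0.091
outer loop
vertex -2.394 -3.758 -2.161
vertex -2.973 -3.234 -1.035
vertex -3.329 -3.196 -2.904
endloop
endfacet
facet normal 0.423 -0.382 -0.822
outer loop
vertex -2.827 -2.466 -2.985
vertex -2.394 -3.758 -2.161
vertex -3.329 -3.196 -2.904
endloop
endfacet
facet normal -0.565 -0.820 0.091
outer loop
vertex -3.329 -3.196 -2.904
vertex -2.973 -3.234 -1.035
vertex -3.909 -2.672 -1.778
endloop
endfacet
facet normal -0.709 0.425 -0.563
outer loop
vertex -3.909 -2.672 -1.778
vertex -2.827 -2.466 -2.985
vertex -3.329 -3.196 -2.904
endloop
endfacet
facet normal 0.709 -0.425 0.562
outer loop
vertex -2.394 -3.758 -2.161
vertex -2.471 -2.504 -1.116
vertex -2.973 -3.234 -1.035
endloop
endfacet
facet normal 0.423 -0.382 -0.822
outer loop
vertex -1.891 -3.028 -2.242
vertex -2.394 -3.758 -2.161
vertex -2.827 -2.466 -2.985
endloop
endfacet
facet normal 0.708 -0.426 0.563
outer loop
vertex -1.891 -3.028 -2.242
vertex -2.471 -2.504 -1.116
vertex -2.394 -3.758 -2.161
endloop
endfacet
facet normal -0.423 0.382 0.822
outer loop
vertex -2.973 -3.234 -1.035
vertex -2.471 -2.504 -1.116
vertex -3.909 -2.672 -1.778
endloop
endfacet
facet normal -0.709 0.426 -0.563
outer loop
vertex -3.406 -1.942 -1.859
vertex -2.827 -2.466 -2.985
vertex -3.909 -2.672 -1.778
endloop
endfacet
facet normal -0.423 0.383 0.821
outer loop
vertex -3.909 -2.672 -1.778
vertex -2.471 -2.504 -1.116
vertex -3.406 -1.942 -1.859
endloop
endfacet
facet normal 0.565 0.820 -0.091
outer loop
vertex -3.406 -1.942 -1.859
vertex -1.891 -3.028 -2.242
vertex -2.827 -2.466 -2.985
endloop
endfacet
facet normal 0.565 0.820 -0.091
outer loop
vertex -2.471 -2.504 -1.116
vertex -1.891 -3.028 -2.242
vertex -3.406 -1.942 -1.859
endloop
endfacet
facet normal 0.790 -0.002 -0.613
outer loop
vertex 4.721 3.314 -1.685
vertex 4.417 3.249 -2.077
vertex 4.535 3.711 -1.926
endloop
endfacet
facet normal 0.242 0.584 0.775
outer loop
vertex 4.721 3.314 -1.685
vertex 4.535 3.711 -1.926
vertex 3.263 3.251 -1.183
endloop
endfacet
facet normal 0.791 -0.002 -0.611
outer loop
vertex 4.535 3.711 -1.926
vertex 4.417 3.249 -2.077
vertex 4.232 3.645 -2.318
endloop
endfacet
facet normal -0.301 0.951 0.073
outer loop
vertex 4.535 3.711 -1.926
vertex 4.232 3.645 -2.318
vertex 3.263 3.251 -1.183
endloop
endfacet
facet normal 0.791 -0.002 -0.611
outer loop
vertex 4.232 3.645 -2.318
vertex 4.417 3.249 -2.077
vertex 4.114 3.183 -2.469
endloop
endfacet
facet normal -0.766 0.368 -0.527
outer loop
vertex 4.232 3.645 -2.318
vertex 4.114 3.183 -2.469
vertex 3.263 3.251 -1.183
endloop
endfacet
facet normal 0.791 -0.001 -0.612
outer loop
vertex 4.114 3.183 -2.469
vertex 4.417 3.249 -2.077
vertex 4.3 2.787 -2.228
endloop
endfacet
facet normal -0.691 -0.584 -0.426
outer loop
vertex 4.114 3.183 -2.469
vertex 4.3 2.787 -2.228
vertex 3.263 3.251 -1.183
endloop
endfacet
facet normal 0.791 -0.001 -0.612
outer loop
vertex 4.3 2.787 -2.228
vertex 4.417 3.249 -2.077
vertex 4.603 2.852 -1.836
endloop
endfacet
facet normal -0.150 -0.950 0.273
outer loop
vertex 4.3 2.787 -2.228
vertex 4.603 2.852 -1.836
vertex 3.263 3.251 -1.183
endloop
endfacet
facet normal 0.790 -0.002 -0.613
outer loop
vertex 4.603 2.852 -1.836
vertex 4.417 3.249 -2.077
vertex 4.721 3.314 -1.685
endloop
endfacet
facet normal 0.317 -0.367 0.875
outer loop
vertex 4.603 2.852 -1.836
vertex 4.721 3.314 -1.685
vertex 3.263 3.251 -1.183
endloop
endfacet
facet normal 0.448 0.765 0.463
outer loop
vertex 3.693 2.738 2.799
vertex 3.578 2.39 3.485
vertex 4.23 2.251 3.083
endloop
endfacet
facet normal 0.713 0.674 -0.193
outer loop
vertex 3.693 2.738 2.799
vertex 4.23 2.251 3.083
vertex 4.046 2.229 2.327
endloop
endfacet
facet normal 0.176 0.732 -0.658
outer loop
vertex 3.693 2.738 2.799
vertex 4.046 2.229 2.327
vertex 3.281 2.354 2.262
endloop
endfacet
facet normal -0.422 0.859 -0.290
outer loop
vertex 3.693 2.738 2.799
vertex 3.281 2.354 2.262
vertex 2.992 2.454 2.978
endloop
endfacet
facet normal -0.253 0.879 0.404
outer loop
vertex 3.693 2.738 2.799
vertex 2.992 2.454 2.978
vertex 3.578 2.39 3.485
endloop
endfacet
facet normal 0.972 0.008 -0.237
outer loop
vertex 4.046 2.229 2.327
vertex 4.23 2.251 3.083
vertex 4.148 1.566 2.722
endloop
endfacet
facet normal 0.542 0.157 0.825
outer loop
vertex 4.23 2.251 3.083
vertex 3.578 2.39 3.485
vertex 3.859 1.666 3.438
endloop
endfacet
facet normal -0.593 0.343 0.729
outer loop
vertex 3.578 2.39 3.485
vertex 2.992 2.454 2.978
vertex 3.094 1.791 3.373
endloop
endfacet
facet normal -0.866 0.311 -0.393
outer loop
vertex 2.992 2.454 2.978
vertex 3.281 2.354 2.262
vertex 2.91 1.769 2.617
endloop
endfacet
facet normal 0.101 0.103 -0.989
outer loop
vertex 3.281 2.354 2.262
vertex 4.046 2.229 2.327
vertex 3.562 1.63 2.215
endloop
endfacet
facet normal 0.422 -0.859 0.290
outer loop
vertex 3.447 1.282 2.901
vertex 4.148 1.566 2.722
vertex 3.859 1.666 3.438
endloop
endfacet
facet normal -0.176 -0.732 0.658
outer loop
vertex 3.447 1.282 2.901
vertex 3.859 1.666 3.438
vertex 3.094 1.791 3.373
endloop
endfacet
facet normal -0.713 -0.674 0.193
outer loop
vertex 3.447 1.282 2.901
vertex 3.094 1.791 3.373
vertex 2.91 1.769 2.617
endloop
endfacet
facet normal -0.448 -0.765 -0.463
outer loop
vertex 3.447 1.282 2.901
vertex 2.91 1.769 2.617
vertex 3.562 1.63 2.215
endloop
endfacet
facet normal 0.253 -0.879 -0.404
outer loop
vertex 3.447 1.282 2.901
vertex 3.562 1.63 2.215
vertex 4.148 1.566 2.722
endloop
endfacet
facet normal 0.866 -0.311 0.393
outer loop
vertex 3.859 1.666 3.438
vertex 4.148 1.566 2.722
vertex 4.23 2.251 3.083
endloop
endfacet
facet normal -0.101 -0.103 0.989
outer loop
vertex 3.094 1.791 3.373
vertex 3.859 1.666 3.438
vertex 3.578 2.39 3.485
endloop
endfacet
facet normal -0.972 -0.008 0.237
outer loop
vertex 2.91 1.769 2.617
vertex 3.094 1.791 3.373
vertex 2.992 2.454 2.978
endloop
endfacet
facet normal -0.542 -0.157 -0.825
outer loop
vertex 3.562 1.63 2.215
vertex 2.91 1.769 2.617
vertex 3.281 2.354 2.262
endloop
endfacet
facet normal 0.593 -0.343 -0.729
outer loop
vertex 4.148 1.566 2.722
vertex 3.562 1.63 2.215
vertex 4.046 2.229 2.327
endloop
endfacet

endsolid


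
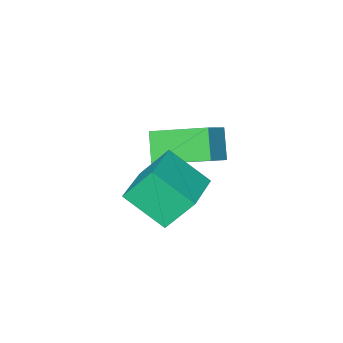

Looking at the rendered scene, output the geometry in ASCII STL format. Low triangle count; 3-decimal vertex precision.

solid 
facet normal -0.327 -0.538 0.777
outer loop
vertex -4.061 1.051 -0.008
vertex -4.949 0.725 -0.608
vertex -3.011 -0.562 -0.684
endloop
endfacet
facet normal 0.792 0.291 0.536
outer loop
vertex -2.611 0.095 -1.632
vertex -4.061 1.051 -0.008
vertex -3.011 -0.562 -0.684
endloop
endfacet
facet normal -0.328 -0.539 0.776
outer loop
vertex -3.011 -0.562 -0.684
vertex -4.949 0.725 -0.608
vertex -3.898 -0.888 -1.285
endloop
endfacet
facet normal 0.515 -0.791 -0.331
outer loop
vertex -3.898 -0.888 -1.285
vertex -2.611 0.095 -1.632
vertex -3.011 -0.562 -0.684
endloop
endfacet
facet normal -0.514 0.791 0.331
outer loop
vertex -4.061 1.051 -0.008
vertex -4.549 1.382 -1.556
vertex -4.949 0.725 -0.608
endloop
endfacet
facet normal 0.792 0.291 0.536
outer loop
vertex -3.662 1.708 -0.955
vertex -4.061 1.051 -0.008
vertex -2.611 0.095 -1.632
endloop
endfacet
facet normal -0.515 0.790 0.331
outer loop
vertex -3.662 1.708 -0.955
vertex -4.549 1.382 -1.556
vertex -4.061 1.051 -0.008
endloop
endfacet
facet normal -0.792 -0.291 -0.536
outer loop
vertex -4.949 0.725 -0.608
vertex -4.549 1.382 -1.556
vertex -3.898 -0.888 -1.285
endloop
endfacet
facet normal 0.514 -0.791 -0.332
outer loop
vertex -3.499 -0.231 -2.232
vertex -2.611 0.095 -1.632
vertex -3.898 -0.888 -1.285
endloop
endfacet
facet normal -0.792 -0.291 -0.536
outer loop
vertex -3.898 -0.888 -1.285
vertex -4.549 1.382 -1.556
vertex -3.499 -0.231 -2.232
endloop
endfacet
facet normal 0.327 0.539 -0.776
outer loop
vertex -3.499 -0.231 -2.232
vertex -3.662 1.708 -0.955
vertex -2.611 0.095 -1.632
endloop
endfacet
facet normal 0.328 0.539 -0.776
outer loop
vertex -4.549 1.382 -1.556
vertex -3.662 1.708 -0.955
vertex -3.499 -0.231 -2.232
endloop
endfacet
facet normal -0.783 -0.594 -0.185
outer loop
vertex -1.989 1.835 0.41
vertex -2.646 3.006 -0.567
vertex -1.312 1.289 -0.7
endloop
endfacet
facet normal 0.395 -0.705 0.588
outer loop
vertex 0.066 2.334 -0.373
vertex -1.989 1.835 0.41
vertex -1.312 1.289 -0.7
endloop
endfacet
facet normal -0.783 -0.594 -0.186
outer loop
vertex -1.312 1.289 -0.7
vertex -2.646 3.006 -0.567
vertex -1.968 2.46 -1.677
endloop
endfacet
facet normal 0.480 -0.387 -0.787
outer loop
vertex -1.968 2.46 -1.677
vertex 0.066 2.334 -0.373
vertex -1.312 1.289 -0.7
endloop
endfacet
facet normal -0.480 0.387 0.787
outer loop
vertex -1.989 1.835 0.41
vertex -1.268 4.051 -0.24
vertex -2.646 3.006 -0.567
endloop
endfacet
facet normal 0.395 -0.705 0.588
outer loop
vertex -0.612 2.88 0.737
vertex -1.989 1.835 0.41
vertex 0.066 2.334 -0.373
endloop
endfacet
facet normal -0.481 0.387 0.787
outer loop
vertex -0.612 2.88 0.737
vertex -1.268 4.051 -0.24
vertex -1.989 1.835 0.41
endloop
endfacet
facet normal -0.395 0.705 -0.588
outer loop
vertex -2.646 3.006 -0.567
vertex -1.268 4.051 -0.24
vertex -1.968 2.46 -1.677
endloop
endfacet
facet normal 0.481 -0.387 -0.787
outer loop
vertex -0.591 3.505 -1.35
vertex 0.066 2.334 -0.373
vertex -1.968 2.46 -1.677
endloop
endfacet
facet normal -0.396 0.705 -0.588
outer loop
vertex -1.968 2.46 -1.677
vertex -1.268 4.051 -0.24
vertex -0.591 3.505 -1.35
endloop
endfacet
facet normal 0.783 0.594 0.186
outer loop
vertex -0.591 3.505 -1.35
vertex -0.612 2.88 0.737
vertex 0.066 2.334 -0.373
endloop
endfacet
facet normal 0.783 0.594 0.186
outer loop
vertex -1.268 4.051 -0.24
vertex -0.612 2.88 0.737
vertex -0.591 3.505 -1.35
endloop
endfacet

endsolid


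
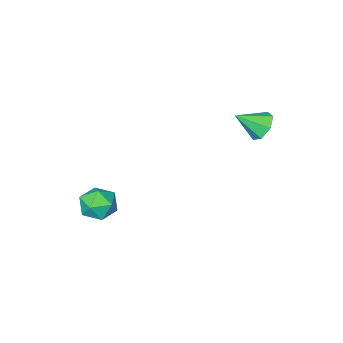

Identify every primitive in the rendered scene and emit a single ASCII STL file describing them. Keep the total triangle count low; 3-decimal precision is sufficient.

solid 
facet normal -0.988 0.039 -0.150
outer loop
vertex 2.784 -3.337 -3.34
vertex 2.736 -4.387 -3.299
vertex 2.625 -3.821 -2.42
endloop
endfacet
facet normal -0.759 0.621 0.195
outer loop
vertex 2.784 -3.337 -3.34
vertex 2.625 -3.821 -2.42
vertex 3.281 -3.001 -2.476
endloop
endfacet
facet normal -0.267 0.940 -0.212
outer loop
vertex 2.784 -3.337 -3.34
vertex 3.281 -3.001 -2.476
vertex 3.797 -3.06 -3.39
endloop
endfacet
facet normal -0.192 0.556 -0.809
outer loop
vertex 2.784 -3.337 -3.34
vertex 3.797 -3.06 -3.39
vertex 3.461 -3.917 -3.899
endloop
endfacet
facet normal -0.637 -0.001 -0.771
outer loop
vertex 2.784 -3.337 -3.34
vertex 3.461 -3.917 -3.899
vertex 2.736 -4.387 -3.299
endloop
endfacet
facet normal -0.443 0.409 0.798
outer loop
vertex 3.281 -3.001 -2.476
vertex 2.625 -3.821 -2.42
vertex 3.539 -3.843 -1.901
endloop
endfacet
facet normal -0.812 -0.532 0.240
outer loop
vertex 2.625 -3.821 -2.42
vertex 2.736 -4.387 -3.299
vertex 3.203 -4.7 -2.41
endloop
endfacet
facet normal -0.245 -0.597 -0.764
outer loop
vertex 2.736 -4.387 -3.299
vertex 3.461 -3.917 -3.899
vertex 3.719 -4.759 -3.324
endloop
endfacet
facet normal 0.476 0.304 -0.825
outer loop
vertex 3.461 -3.917 -3.899
vertex 3.797 -3.06 -3.39
vertex 4.375 -3.939 -3.38
endloop
endfacet
facet normal 0.354 0.925 0.140
outer loop
vertex 3.797 -3.06 -3.39
vertex 3.281 -3.001 -2.476
vertex 4.264 -3.373 -2.501
endloop
endfacet
facet normal 0.192 -0.556 0.809
outer loop
vertex 4.216 -4.423 -2.46
vertex 3.539 -3.843 -1.901
vertex 3.203 -4.7 -2.41
endloop
endfacet
facet normal 0.267 -0.940 0.212
outer loop
vertex 4.216 -4.423 -2.46
vertex 3.203 -4.7 -2.41
vertex 3.719 -4.759 -3.324
endloop
endfacet
facet normal 0.759 -0.621 -0.195
outer loop
vertex 4.216 -4.423 -2.46
vertex 3.719 -4.759 -3.324
vertex 4.375 -3.939 -3.38
endloop
endfacet
facet normal 0.988 -0.039 0.150
outer loop
vertex 4.216 -4.423 -2.46
vertex 4.375 -3.939 -3.38
vertex 4.264 -3.373 -2.501
endloop
endfacet
facet normal 0.637 0.001 0.771
outer loop
vertex 4.216 -4.423 -2.46
vertex 4.264 -3.373 -2.501
vertex 3.539 -3.843 -1.901
endloop
endfacet
facet normal -0.476 -0.304 0.825
outer loop
vertex 3.203 -4.7 -2.41
vertex 3.539 -3.843 -1.901
vertex 2.625 -3.821 -2.42
endloop
endfacet
facet normal -0.354 -0.925 -0.140
outer loop
vertex 3.719 -4.759 -3.324
vertex 3.203 -4.7 -2.41
vertex 2.736 -4.387 -3.299
endloop
endfacet
facet normal 0.443 -0.409 -0.798
outer loop
vertex 4.375 -3.939 -3.38
vertex 3.719 -4.759 -3.324
vertex 3.461 -3.917 -3.899
endloop
endfacet
facet normal 0.812 0.532 -0.240
outer loop
vertex 4.264 -3.373 -2.501
vertex 4.375 -3.939 -3.38
vertex 3.797 -3.06 -3.39
endloop
endfacet
facet normal 0.245 0.597 0.764
outer loop
vertex 3.539 -3.843 -1.901
vertex 4.264 -3.373 -2.501
vertex 3.281 -3.001 -2.476
endloop
endfacet
facet normal -0.741 0.382 -0.552
outer loop
vertex -2.382 1.027 2.565
vertex -2.9 0.355 2.795
vertex -2.799 1.131 3.197
endloop
endfacet
facet normal 0.687 0.637 0.349
outer loop
vertex -2.382 1.027 2.565
vertex -2.799 1.131 3.197
vertex -1.76 -0.235 3.645
endloop
endfacet
facet normal -0.741 0.383 -0.552
outer loop
vertex -2.799 1.131 3.197
vertex -2.9 0.355 2.795
vertex -3.292 0.65 3.525
endloop
endfacet
facet normal 0.176 0.425 0.888
outer loop
vertex -2.799 1.131 3.197
vertex -3.292 0.65 3.525
vertex -1.76 -0.235 3.645
endloop
endfacet
facet normal -0.740 0.383 -0.552
outer loop
vertex -3.292 0.65 3.525
vertex -2.9 0.355 2.795
vertex -3.491 -0.053 3.304
endloop
endfacet
facet normal -0.212 -0.238 0.948
outer loop
vertex -3.292 0.65 3.525
vertex -3.491 -0.053 3.304
vertex -1.76 -0.235 3.645
endloop
endfacet
facet normal -0.740 0.383 -0.552
outer loop
vertex -3.491 -0.053 3.304
vertex -2.9 0.355 2.795
vertex -3.245 -0.45 2.699
endloop
endfacet
facet normal -0.185 -0.854 0.485
outer loop
vertex -3.491 -0.053 3.304
vertex -3.245 -0.45 2.699
vertex -1.76 -0.235 3.645
endloop
endfacet
facet normal -0.740 0.383 -0.553
outer loop
vertex -3.245 -0.45 2.699
vertex -2.9 0.355 2.795
vertex -2.739 -0.24 2.167
endloop
endfacet
facet normal 0.237 -0.959 -0.154
outer loop
vertex -3.245 -0.45 2.699
vertex -2.739 -0.24 2.167
vertex -1.76 -0.235 3.645
endloop
endfacet
facet normal -0.741 0.382 -0.552
outer loop
vertex -2.739 -0.24 2.167
vertex -2.9 0.355 2.795
vertex -2.355 0.417 2.107
endloop
endfacet
facet normal 0.735 -0.474 -0.485
outer loop
vertex -2.739 -0.24 2.167
vertex -2.355 0.417 2.107
vertex -1.76 -0.235 3.645
endloop
endfacet
facet normal -0.741 0.382 -0.552
outer loop
vertex -2.355 0.417 2.107
vertex -2.9 0.355 2.795
vertex -2.382 1.027 2.565
endloop
endfacet
facet normal 0.936 0.238 -0.261
outer loop
vertex -2.355 0.417 2.107
vertex -2.382 1.027 2.565
vertex -1.76 -0.235 3.645
endloop
endfacet

endsolid


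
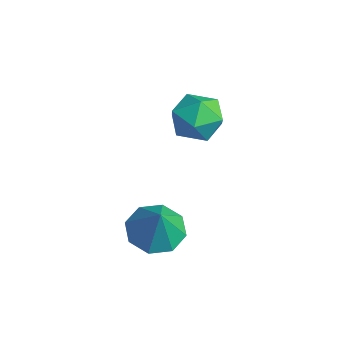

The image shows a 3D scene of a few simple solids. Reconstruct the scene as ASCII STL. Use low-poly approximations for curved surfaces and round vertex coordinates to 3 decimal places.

solid 
facet normal -0.432 0.117 -0.894
outer loop
vertex 1.243 -0.205 0.92
vertex 0.773 -0.811 1.068
vertex 0.735 -0.041 1.187
endloop
endfacet
facet normal 0.479 0.756 0.447
outer loop
vertex 1.243 -0.205 0.92
vertex 0.735 -0.041 1.187
vertex 1.287 -0.949 2.132
endloop
endfacet
facet normal -0.431 0.117 -0.895
outer loop
vertex 0.735 -0.041 1.187
vertex 0.773 -0.811 1.068
vertex 0.249 -0.327 1.384
endloop
endfacet
facet normal -0.110 0.684 0.721
outer loop
vertex 0.735 -0.041 1.187
vertex 0.249 -0.327 1.384
vertex 1.287 -0.949 2.132
endloop
endfacet
facet normal -0.431 0.117 -0.895
outer loop
vertex 0.249 -0.327 1.384
vertex 0.773 -0.811 1.068
vertex 0.071 -0.897 1.395
endloop
endfacet
facet normal -0.505 0.174 0.845
outer loop
vertex 0.249 -0.327 1.384
vertex 0.071 -0.897 1.395
vertex 1.287 -0.949 2.132
endloop
endfacet
facet normal -0.431 0.117 -0.895
outer loop
vertex 0.071 -0.897 1.395
vertex 0.773 -0.811 1.068
vertex 0.304 -1.416 1.215
endloop
endfacet
facet normal -0.472 -0.470 0.746
outer loop
vertex 0.071 -0.897 1.395
vertex 0.304 -1.416 1.215
vertex 1.287 -0.949 2.132
endloop
endfacet
facet normal -0.431 0.117 -0.895
outer loop
vertex 0.304 -1.416 1.215
vertex 0.773 -0.811 1.068
vertex 0.812 -1.58 0.949
endloop
endfacet
facet normal -0.032 -0.877 0.480
outer loop
vertex 0.304 -1.416 1.215
vertex 0.812 -1.58 0.949
vertex 1.287 -0.949 2.132
endloop
endfacet
facet normal -0.431 0.117 -0.895
outer loop
vertex 0.812 -1.58 0.949
vertex 0.773 -0.811 1.068
vertex 1.298 -1.294 0.752
endloop
endfacet
facet normal 0.557 -0.805 0.206
outer loop
vertex 0.812 -1.58 0.949
vertex 1.298 -1.294 0.752
vertex 1.287 -0.949 2.132
endloop
endfacet
facet normal -0.432 0.116 -0.895
outer loop
vertex 1.298 -1.294 0.752
vertex 0.773 -0.811 1.068
vertex 1.476 -0.725 0.74
endloop
endfacet
facet normal 0.952 -0.296 0.082
outer loop
vertex 1.298 -1.294 0.752
vertex 1.476 -0.725 0.74
vertex 1.287 -0.949 2.132
endloop
endfacet
facet normal -0.432 0.116 -0.895
outer loop
vertex 1.476 -0.725 0.74
vertex 0.773 -0.811 1.068
vertex 1.243 -0.205 0.92
endloop
endfacet
facet normal 0.919 0.349 0.181
outer loop
vertex 1.476 -0.725 0.74
vertex 1.243 -0.205 0.92
vertex 1.287 -0.949 2.132
endloop
endfacet
facet normal -0.710 0.615 0.343
outer loop
vertex -2.707 2.417 1.91
vertex -2.703 2.016 2.637
vertex -2.198 2.665 2.518
endloop
endfacet
facet normal -0.298 0.945 -0.136
outer loop
vertex -2.707 2.417 1.91
vertex -2.198 2.665 2.518
vertex -1.925 2.638 1.734
endloop
endfacet
facet normal -0.331 0.576 -0.747
outer loop
vertex -2.707 2.417 1.91
vertex -1.925 2.638 1.734
vertex -2.261 1.972 1.369
endloop
endfacet
facet normal -0.764 0.019 -0.645
outer loop
vertex -2.707 2.417 1.91
vertex -2.261 1.972 1.369
vertex -2.742 1.587 1.927
endloop
endfacet
facet normal -0.999 0.043 0.029
outer loop
vertex -2.707 2.417 1.91
vertex -2.742 1.587 1.927
vertex -2.703 2.016 2.637
endloop
endfacet
facet normal 0.376 0.921 0.099
outer loop
vertex -1.925 2.638 1.734
vertex -2.198 2.665 2.518
vertex -1.438 2.373 2.353
endloop
endfacet
facet normal -0.292 0.387 0.875
outer loop
vertex -2.198 2.665 2.518
vertex -2.703 2.016 2.637
vertex -1.919 1.988 2.911
endloop
endfacet
facet normal -0.759 -0.538 0.367
outer loop
vertex -2.703 2.016 2.637
vertex -2.742 1.587 1.927
vertex -2.255 1.322 2.546
endloop
endfacet
facet normal -0.379 -0.576 -0.724
outer loop
vertex -2.742 1.587 1.927
vertex -2.261 1.972 1.369
vertex -1.982 1.295 1.762
endloop
endfacet
facet normal 0.322 0.325 -0.889
outer loop
vertex -2.261 1.972 1.369
vertex -1.925 2.638 1.734
vertex -1.477 1.944 1.643
endloop
endfacet
facet normal 0.764 -0.019 0.645
outer loop
vertex -1.473 1.543 2.37
vertex -1.438 2.373 2.353
vertex -1.919 1.988 2.911
endloop
endfacet
facet normal 0.331 -0.576 0.747
outer loop
vertex -1.473 1.543 2.37
vertex -1.919 1.988 2.911
vertex -2.255 1.322 2.546
endloop
endfacet
facet normal 0.298 -0.945 0.136
outer loop
vertex -1.473 1.543 2.37
vertex -2.255 1.322 2.546
vertex -1.982 1.295 1.762
endloop
endfacet
facet normal 0.710 -0.615 -0.343
outer loop
vertex -1.473 1.543 2.37
vertex -1.982 1.295 1.762
vertex -1.477 1.944 1.643
endloop
endfacet
facet normal 0.999 -0.043 -0.029
outer loop
vertex -1.473 1.543 2.37
vertex -1.477 1.944 1.643
vertex -1.438 2.373 2.353
endloop
endfacet
facet normal 0.379 0.576 0.724
outer loop
vertex -1.919 1.988 2.911
vertex -1.438 2.373 2.353
vertex -2.198 2.665 2.518
endloop
endfacet
facet normal -0.322 -0.325 0.889
outer loop
vertex -2.255 1.322 2.546
vertex -1.919 1.988 2.911
vertex -2.703 2.016 2.637
endloop
endfacet
facet normal -0.376 -0.921 -0.099
outer loop
vertex -1.982 1.295 1.762
vertex -2.255 1.322 2.546
vertex -2.742 1.587 1.927
endloop
endfacet
facet normal 0.292 -0.387 -0.875
outer loop
vertex -1.477 1.944 1.643
vertex -1.982 1.295 1.762
vertex -2.261 1.972 1.369
endloop
endfacet
facet normal 0.759 0.538 -0.367
outer loop
vertex -1.438 2.373 2.353
vertex -1.477 1.944 1.643
vertex -1.925 2.638 1.734
endloop
endfacet

endsolid


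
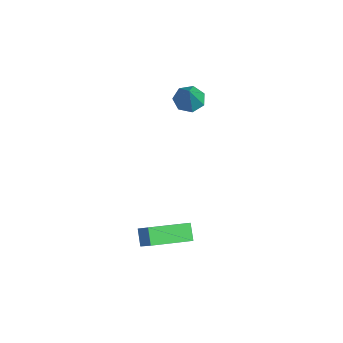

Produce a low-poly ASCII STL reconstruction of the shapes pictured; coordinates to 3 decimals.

solid 
facet normal -0.721 -0.005 -0.692
outer loop
vertex 1.936 -3.946 -3.757
vertex 2.127 -1.866 -3.971
vertex 2.629 -4.084 -4.478
endloop
endfacet
facet normal -0.091 -0.991 0.102
outer loop
vertex 3.993 -4.074 -3.169
vertex 1.936 -3.946 -3.757
vertex 2.629 -4.084 -4.478
endloop
endfacet
facet normal -0.721 -0.005 -0.693
outer loop
vertex 2.629 -4.084 -4.478
vertex 2.127 -1.866 -3.971
vertex 2.821 -2.004 -4.692
endloop
endfacet
facet normal 0.686 -0.137 -0.714
outer loop
vertex 2.821 -2.004 -4.692
vertex 3.993 -4.074 -3.169
vertex 2.629 -4.084 -4.478
endloop
endfacet
facet normal -0.686 0.137 0.714
outer loop
vertex 1.936 -3.946 -3.757
vertex 3.491 -1.856 -2.662
vertex 2.127 -1.866 -3.971
endloop
endfacet
facet normal -0.091 -0.991 0.102
outer loop
vertex 3.299 -3.936 -2.448
vertex 1.936 -3.946 -3.757
vertex 3.993 -4.074 -3.169
endloop
endfacet
facet normal -0.687 0.137 0.714
outer loop
vertex 3.299 -3.936 -2.448
vertex 3.491 -1.856 -2.662
vertex 1.936 -3.946 -3.757
endloop
endfacet
facet normal 0.091 0.991 -0.102
outer loop
vertex 2.127 -1.866 -3.971
vertex 3.491 -1.856 -2.662
vertex 2.821 -2.004 -4.692
endloop
endfacet
facet normal 0.687 -0.137 -0.714
outer loop
vertex 4.184 -1.994 -3.383
vertex 3.993 -4.074 -3.169
vertex 2.821 -2.004 -4.692
endloop
endfacet
facet normal 0.091 0.991 -0.102
outer loop
vertex 2.821 -2.004 -4.692
vertex 3.491 -1.856 -2.662
vertex 4.184 -1.994 -3.383
endloop
endfacet
facet normal 0.721 0.005 0.693
outer loop
vertex 4.184 -1.994 -3.383
vertex 3.299 -3.936 -2.448
vertex 3.993 -4.074 -3.169
endloop
endfacet
facet normal 0.721 0.005 0.692
outer loop
vertex 3.491 -1.856 -2.662
vertex 3.299 -3.936 -2.448
vertex 4.184 -1.994 -3.383
endloop
endfacet
facet normal -0.535 0.224 -0.814
outer loop
vertex -1.016 0.089 1.473
vertex -1.683 0.189 1.939
vertex -1.122 0.747 1.724
endloop
endfacet
facet normal 0.974 0.199 -0.111
outer loop
vertex -1.016 0.089 1.473
vertex -1.122 0.747 1.724
vertex -0.737 -0.209 3.381
endloop
endfacet
facet normal -0.535 0.224 -0.814
outer loop
vertex -1.122 0.747 1.724
vertex -1.683 0.189 1.939
vertex -1.651 0.984 2.137
endloop
endfacet
facet normal 0.577 0.758 0.304
outer loop
vertex -1.122 0.747 1.724
vertex -1.651 0.984 2.137
vertex -0.737 -0.209 3.381
endloop
endfacet
facet normal -0.535 0.224 -0.814
outer loop
vertex -1.651 0.984 2.137
vertex -1.683 0.189 1.939
vertex -2.204 0.623 2.401
endloop
endfacet
facet normal -0.098 0.681 0.725
outer loop
vertex -1.651 0.984 2.137
vertex -2.204 0.623 2.401
vertex -0.737 -0.209 3.381
endloop
endfacet
facet normal -0.535 0.225 -0.814
outer loop
vertex -2.204 0.623 2.401
vertex -1.683 0.189 1.939
vertex -2.365 -0.065 2.317
endloop
endfacet
facet normal -0.545 0.025 0.838
outer loop
vertex -2.204 0.623 2.401
vertex -2.365 -0.065 2.317
vertex -0.737 -0.209 3.381
endloop
endfacet
facet normal -0.535 0.225 -0.814
outer loop
vertex -2.365 -0.065 2.317
vertex -1.683 0.189 1.939
vertex -2.013 -0.562 1.948
endloop
endfacet
facet normal -0.426 -0.714 0.555
outer loop
vertex -2.365 -0.065 2.317
vertex -2.013 -0.562 1.948
vertex -0.737 -0.209 3.381
endloop
endfacet
facet normal -0.534 0.225 -0.815
outer loop
vertex -2.013 -0.562 1.948
vertex -1.683 0.189 1.939
vertex -1.412 -0.493 1.573
endloop
endfacet
facet normal 0.169 -0.981 0.091
outer loop
vertex -2.013 -0.562 1.948
vertex -1.412 -0.493 1.573
vertex -0.737 -0.209 3.381
endloop
endfacet
facet normal -0.535 0.224 -0.814
outer loop
vertex -1.412 -0.493 1.573
vertex -1.683 0.189 1.939
vertex -1.016 0.089 1.473
endloop
endfacet
facet normal 0.792 -0.574 -0.206
outer loop
vertex -1.412 -0.493 1.573
vertex -1.016 0.089 1.473
vertex -0.737 -0.209 3.381
endloop
endfacet

endsolid


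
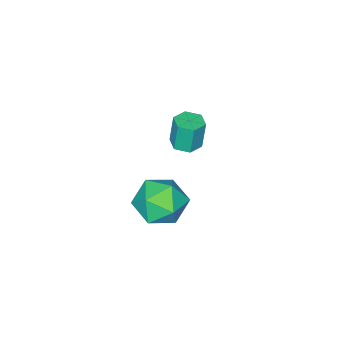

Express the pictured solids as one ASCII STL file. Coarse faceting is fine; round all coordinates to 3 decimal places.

solid 
facet normal 0.111 -0.041 -0.993
outer loop
vertex -2.303 -2.885 -3.235
vertex -2.651 -3.469 -3.25
vertex -2.978 -2.876 -3.311
endloop
endfacet
facet normal 0.018 0.999 -0.039
outer loop
vertex -2.303 -2.885 -3.235
vertex -2.978 -2.876 -3.311
vertex -2.46 -2.827 -1.835
endloop
endfacet
facet normal 0.018 0.999 -0.039
outer loop
vertex -2.46 -2.827 -1.835
vertex -2.978 -2.876 -3.311
vertex -3.135 -2.818 -1.911
endloop
endfacet
facet normal -0.111 0.041 0.993
outer loop
vertex -2.46 -2.827 -1.835
vertex -3.135 -2.818 -1.911
vertex -2.809 -3.411 -1.85
endloop
endfacet
facet normal 0.111 -0.041 -0.993
outer loop
vertex -2.978 -2.876 -3.311
vertex -2.651 -3.469 -3.25
vertex -3.327 -3.459 -3.326
endloop
endfacet
facet normal -0.851 0.512 -0.117
outer loop
vertex -2.978 -2.876 -3.311
vertex -3.327 -3.459 -3.326
vertex -3.135 -2.818 -1.911
endloop
endfacet
facet normal -0.851 0.512 -0.117
outer loop
vertex -3.135 -2.818 -1.911
vertex -3.327 -3.459 -3.326
vertex -3.484 -3.401 -1.926
endloop
endfacet
facet normal -0.111 0.041 0.993
outer loop
vertex -3.135 -2.818 -1.911
vertex -3.484 -3.401 -1.926
vertex -2.809 -3.411 -1.85
endloop
endfacet
facet normal 0.111 -0.041 -0.993
outer loop
vertex -3.327 -3.459 -3.326
vertex -2.651 -3.469 -3.25
vertex -3.0 -4.053 -3.265
endloop
endfacet
facet normal -0.870 -0.487 -0.077
outer loop
vertex -3.327 -3.459 -3.326
vertex -3.0 -4.053 -3.265
vertex -3.484 -3.401 -1.926
endloop
endfacet
facet normal -0.870 -0.487 -0.077
outer loop
vertex -3.484 -3.401 -1.926
vertex -3.0 -4.053 -3.265
vertex -3.157 -3.995 -1.865
endloop
endfacet
facet normal -0.111 0.041 0.993
outer loop
vertex -3.484 -3.401 -1.926
vertex -3.157 -3.995 -1.865
vertex -2.809 -3.411 -1.85
endloop
endfacet
facet normal 0.111 -0.041 -0.993
outer loop
vertex -3.0 -4.053 -3.265
vertex -2.651 -3.469 -3.25
vertex -2.325 -4.062 -3.189
endloop
endfacet
facet normal -0.018 -0.999 0.039
outer loop
vertex -3.0 -4.053 -3.265
vertex -2.325 -4.062 -3.189
vertex -3.157 -3.995 -1.865
endloop
endfacet
facet normal -0.018 -0.999 0.039
outer loop
vertex -3.157 -3.995 -1.865
vertex -2.325 -4.062 -3.189
vertex -2.482 -4.004 -1.789
endloop
endfacet
facet normal -0.111 0.041 0.993
outer loop
vertex -3.157 -3.995 -1.865
vertex -2.482 -4.004 -1.789
vertex -2.809 -3.411 -1.85
endloop
endfacet
facet normal 0.111 -0.041 -0.993
outer loop
vertex -2.325 -4.062 -3.189
vertex -2.651 -3.469 -3.25
vertex -1.976 -3.479 -3.174
endloop
endfacet
facet normal 0.851 -0.512 0.117
outer loop
vertex -2.325 -4.062 -3.189
vertex -1.976 -3.479 -3.174
vertex -2.482 -4.004 -1.789
endloop
endfacet
facet normal 0.851 -0.512 0.117
outer loop
vertex -2.482 -4.004 -1.789
vertex -1.976 -3.479 -3.174
vertex -2.133 -3.421 -1.774
endloop
endfacet
facet normal -0.111 0.041 0.993
outer loop
vertex -2.482 -4.004 -1.789
vertex -2.133 -3.421 -1.774
vertex -2.809 -3.411 -1.85
endloop
endfacet
facet normal 0.111 -0.041 -0.993
outer loop
vertex -1.976 -3.479 -3.174
vertex -2.651 -3.469 -3.25
vertex -2.303 -2.885 -3.235
endloop
endfacet
facet normal 0.870 0.487 0.077
outer loop
vertex -1.976 -3.479 -3.174
vertex -2.303 -2.885 -3.235
vertex -2.133 -3.421 -1.774
endloop
endfacet
facet normal 0.870 0.487 0.077
outer loop
vertex -2.133 -3.421 -1.774
vertex -2.303 -2.885 -3.235
vertex -2.46 -2.827 -1.835
endloop
endfacet
facet normal -0.111 0.041 0.993
outer loop
vertex -2.133 -3.421 -1.774
vertex -2.46 -2.827 -1.835
vertex -2.809 -3.411 -1.85
endloop
endfacet
facet normal -0.262 0.802 0.537
outer loop
vertex 1.244 0.479 -1.205
vertex 1.753 0.014 -0.263
vertex 2.369 0.697 -0.981
endloop
endfacet
facet normal -0.160 0.976 -0.147
outer loop
vertex 1.244 0.479 -1.205
vertex 2.369 0.697 -0.981
vertex 2.023 0.476 -2.074
endloop
endfacet
facet normal -0.605 0.582 -0.544
outer loop
vertex 1.244 0.479 -1.205
vertex 2.023 0.476 -2.074
vertex 1.194 -0.344 -2.03
endloop
endfacet
facet normal -0.981 0.164 -0.105
outer loop
vertex 1.244 0.479 -1.205
vertex 1.194 -0.344 -2.03
vertex 1.027 -0.629 -0.911
endloop
endfacet
facet normal -0.769 0.300 0.564
outer loop
vertex 1.244 0.479 -1.205
vertex 1.027 -0.629 -0.911
vertex 1.753 0.014 -0.263
endloop
endfacet
facet normal 0.509 0.798 -0.322
outer loop
vertex 2.023 0.476 -2.074
vertex 2.369 0.697 -0.981
vertex 3.013 0.009 -1.669
endloop
endfacet
facet normal 0.343 0.516 0.785
outer loop
vertex 2.369 0.697 -0.981
vertex 1.753 0.014 -0.263
vertex 2.846 -0.276 -0.55
endloop
endfacet
facet normal -0.478 -0.295 0.828
outer loop
vertex 1.753 0.014 -0.263
vertex 1.027 -0.629 -0.911
vertex 2.017 -1.096 -0.506
endloop
endfacet
facet normal -0.820 -0.514 -0.253
outer loop
vertex 1.027 -0.629 -0.911
vertex 1.194 -0.344 -2.03
vertex 1.671 -1.317 -1.599
endloop
endfacet
facet normal -0.210 0.161 -0.964
outer loop
vertex 1.194 -0.344 -2.03
vertex 2.023 0.476 -2.074
vertex 2.287 -0.634 -2.317
endloop
endfacet
facet normal 0.981 -0.164 0.105
outer loop
vertex 2.796 -1.099 -1.375
vertex 3.013 0.009 -1.669
vertex 2.846 -0.276 -0.55
endloop
endfacet
facet normal 0.605 -0.582 0.544
outer loop
vertex 2.796 -1.099 -1.375
vertex 2.846 -0.276 -0.55
vertex 2.017 -1.096 -0.506
endloop
endfacet
facet normal 0.160 -0.976 0.147
outer loop
vertex 2.796 -1.099 -1.375
vertex 2.017 -1.096 -0.506
vertex 1.671 -1.317 -1.599
endloop
endfacet
facet normal 0.262 -0.802 -0.537
outer loop
vertex 2.796 -1.099 -1.375
vertex 1.671 -1.317 -1.599
vertex 2.287 -0.634 -2.317
endloop
endfacet
facet normal 0.769 -0.300 -0.564
outer loop
vertex 2.796 -1.099 -1.375
vertex 2.287 -0.634 -2.317
vertex 3.013 0.009 -1.669
endloop
endfacet
facet normal 0.820 0.514 0.253
outer loop
vertex 2.846 -0.276 -0.55
vertex 3.013 0.009 -1.669
vertex 2.369 0.697 -0.981
endloop
endfacet
facet normal 0.210 -0.161 0.964
outer loop
vertex 2.017 -1.096 -0.506
vertex 2.846 -0.276 -0.55
vertex 1.753 0.014 -0.263
endloop
endfacet
facet normal -0.509 -0.798 0.322
outer loop
vertex 1.671 -1.317 -1.599
vertex 2.017 -1.096 -0.506
vertex 1.027 -0.629 -0.911
endloop
endfacet
facet normal -0.343 -0.516 -0.785
outer loop
vertex 2.287 -0.634 -2.317
vertex 1.671 -1.317 -1.599
vertex 1.194 -0.344 -2.03
endloop
endfacet
facet normal 0.478 0.295 -0.828
outer loop
vertex 3.013 0.009 -1.669
vertex 2.287 -0.634 -2.317
vertex 2.023 0.476 -2.074
endloop
endfacet

endsolid
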